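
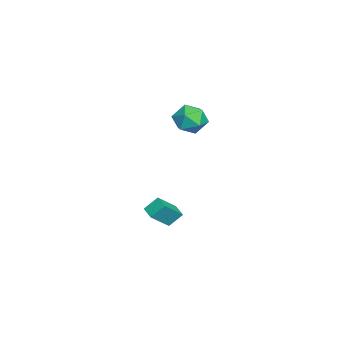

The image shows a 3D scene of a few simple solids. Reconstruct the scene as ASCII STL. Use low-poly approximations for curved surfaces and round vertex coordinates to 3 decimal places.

solid 
facet normal -0.510 0.528 -0.679
outer loop
vertex 1.678 -2.127 -4.035
vertex 2.396 -1.67 -4.219
vertex 1.937 -2.835 -4.78
endloop
endfacet
facet normal -0.824 -0.525 0.212
outer loop
vertex 2.764 -3.69 -3.681
vertex 1.678 -2.127 -4.035
vertex 1.937 -2.835 -4.78
endloop
endfacet
facet normal -0.511 0.528 -0.678
outer loop
vertex 1.937 -2.835 -4.78
vertex 2.396 -1.67 -4.219
vertex 2.654 -2.378 -4.965
endloop
endfacet
facet normal 0.244 -0.668 -0.703
outer loop
vertex 2.654 -2.378 -4.965
vertex 2.764 -3.69 -3.681
vertex 1.937 -2.835 -4.78
endloop
endfacet
facet normal -0.245 0.667 0.703
outer loop
vertex 1.678 -2.127 -4.035
vertex 3.223 -2.525 -3.12
vertex 2.396 -1.67 -4.219
endloop
endfacet
facet normal -0.824 -0.525 0.213
outer loop
vertex 2.506 -2.982 -2.935
vertex 1.678 -2.127 -4.035
vertex 2.764 -3.69 -3.681
endloop
endfacet
facet normal -0.244 0.668 0.703
outer loop
vertex 2.506 -2.982 -2.935
vertex 3.223 -2.525 -3.12
vertex 1.678 -2.127 -4.035
endloop
endfacet
facet normal 0.825 0.524 -0.213
outer loop
vertex 2.396 -1.67 -4.219
vertex 3.223 -2.525 -3.12
vertex 2.654 -2.378 -4.965
endloop
endfacet
facet normal 0.245 -0.668 -0.703
outer loop
vertex 3.482 -3.233 -3.865
vertex 2.764 -3.69 -3.681
vertex 2.654 -2.378 -4.965
endloop
endfacet
facet normal 0.824 0.525 -0.212
outer loop
vertex 2.654 -2.378 -4.965
vertex 3.223 -2.525 -3.12
vertex 3.482 -3.233 -3.865
endloop
endfacet
facet normal 0.510 -0.529 0.678
outer loop
vertex 3.482 -3.233 -3.865
vertex 2.506 -2.982 -2.935
vertex 2.764 -3.69 -3.681
endloop
endfacet
facet normal 0.511 -0.527 0.679
outer loop
vertex 3.223 -2.525 -3.12
vertex 2.506 -2.982 -2.935
vertex 3.482 -3.233 -3.865
endloop
endfacet
facet normal 0.228 0.056 0.972
outer loop
vertex 2.241 -0.688 3.626
vertex 1.84 -1.637 3.775
vertex 2.847 -1.529 3.533
endloop
endfacet
facet normal 0.690 0.433 0.579
outer loop
vertex 2.241 -0.688 3.626
vertex 2.847 -1.529 3.533
vertex 2.931 -0.749 2.849
endloop
endfacet
facet normal 0.321 0.923 0.213
outer loop
vertex 2.241 -0.688 3.626
vertex 2.931 -0.749 2.849
vertex 1.977 -0.375 2.669
endloop
endfacet
facet normal -0.369 0.849 0.379
outer loop
vertex 2.241 -0.688 3.626
vertex 1.977 -0.375 2.669
vertex 1.302 -0.924 3.241
endloop
endfacet
facet normal -0.427 0.313 0.848
outer loop
vertex 2.241 -0.688 3.626
vertex 1.302 -0.924 3.241
vertex 1.84 -1.637 3.775
endloop
endfacet
facet normal 0.994 -0.010 0.111
outer loop
vertex 2.931 -0.749 2.849
vertex 2.847 -1.529 3.533
vertex 2.958 -1.736 2.519
endloop
endfacet
facet normal 0.246 -0.619 0.746
outer loop
vertex 2.847 -1.529 3.533
vertex 1.84 -1.637 3.775
vertex 2.283 -2.285 3.091
endloop
endfacet
facet normal -0.813 -0.205 0.546
outer loop
vertex 1.84 -1.637 3.775
vertex 1.302 -0.924 3.241
vertex 1.329 -1.911 2.911
endloop
endfacet
facet normal -0.719 0.661 -0.214
outer loop
vertex 1.302 -0.924 3.241
vertex 1.977 -0.375 2.669
vertex 1.413 -1.131 2.227
endloop
endfacet
facet normal 0.397 0.781 -0.482
outer loop
vertex 1.977 -0.375 2.669
vertex 2.931 -0.749 2.849
vertex 2.42 -1.023 1.985
endloop
endfacet
facet normal 0.369 -0.849 -0.379
outer loop
vertex 2.019 -1.972 2.134
vertex 2.958 -1.736 2.519
vertex 2.283 -2.285 3.091
endloop
endfacet
facet normal -0.321 -0.923 -0.213
outer loop
vertex 2.019 -1.972 2.134
vertex 2.283 -2.285 3.091
vertex 1.329 -1.911 2.911
endloop
endfacet
facet normal -0.690 -0.433 -0.579
outer loop
vertex 2.019 -1.972 2.134
vertex 1.329 -1.911 2.911
vertex 1.413 -1.131 2.227
endloop
endfacet
facet normal -0.228 -0.056 -0.972
outer loop
vertex 2.019 -1.972 2.134
vertex 1.413 -1.131 2.227
vertex 2.42 -1.023 1.985
endloop
endfacet
facet normal 0.427 -0.313 -0.848
outer loop
vertex 2.019 -1.972 2.134
vertex 2.42 -1.023 1.985
vertex 2.958 -1.736 2.519
endloop
endfacet
facet normal 0.719 -0.661 0.214
outer loop
vertex 2.283 -2.285 3.091
vertex 2.958 -1.736 2.519
vertex 2.847 -1.529 3.533
endloop
endfacet
facet normal -0.397 -0.781 0.482
outer loop
vertex 1.329 -1.911 2.911
vertex 2.283 -2.285 3.091
vertex 1.84 -1.637 3.775
endloop
endfacet
facet normal -0.994 0.010 -0.111
outer loop
vertex 1.413 -1.131 2.227
vertex 1.329 -1.911 2.911
vertex 1.302 -0.924 3.241
endloop
endfacet
facet normal -0.246 0.619 -0.746
outer loop
vertex 2.42 -1.023 1.985
vertex 1.413 -1.131 2.227
vertex 1.977 -0.375 2.669
endloop
endfacet
facet normal 0.813 0.205 -0.546
outer loop
vertex 2.958 -1.736 2.519
vertex 2.42 -1.023 1.985
vertex 2.931 -0.749 2.849
endloop
endfacet

endsolid


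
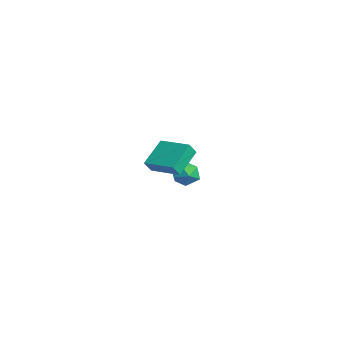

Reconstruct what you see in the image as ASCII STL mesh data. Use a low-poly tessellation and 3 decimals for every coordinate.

solid 
facet normal -0.866 -0.481 -0.133
outer loop
vertex 3.514 -4.301 1.098
vertex 2.671 -3.064 2.115
vertex 3.368 -3.856 0.437
endloop
endfacet
facet normal 0.465 -0.683 -0.563
outer loop
vertex 4.989 -2.956 0.685
vertex 3.514 -4.301 1.098
vertex 3.368 -3.856 0.437
endloop
endfacet
facet normal -0.867 -0.480 -0.133
outer loop
vertex 3.368 -3.856 0.437
vertex 2.671 -3.064 2.115
vertex 2.526 -2.619 1.454
endloop
endfacet
facet normal -0.180 0.549 -0.816
outer loop
vertex 2.526 -2.619 1.454
vertex 4.989 -2.956 0.685
vertex 3.368 -3.856 0.437
endloop
endfacet
facet normal 0.180 -0.549 0.816
outer loop
vertex 3.514 -4.301 1.098
vertex 4.292 -2.164 2.363
vertex 2.671 -3.064 2.115
endloop
endfacet
facet normal 0.466 -0.683 -0.562
outer loop
vertex 5.134 -3.401 1.346
vertex 3.514 -4.301 1.098
vertex 4.989 -2.956 0.685
endloop
endfacet
facet normal 0.180 -0.549 0.816
outer loop
vertex 5.134 -3.401 1.346
vertex 4.292 -2.164 2.363
vertex 3.514 -4.301 1.098
endloop
endfacet
facet normal -0.466 0.683 0.562
outer loop
vertex 2.671 -3.064 2.115
vertex 4.292 -2.164 2.363
vertex 2.526 -2.619 1.454
endloop
endfacet
facet normal -0.180 0.549 -0.816
outer loop
vertex 4.146 -1.719 1.702
vertex 4.989 -2.956 0.685
vertex 2.526 -2.619 1.454
endloop
endfacet
facet normal -0.466 0.683 0.563
outer loop
vertex 2.526 -2.619 1.454
vertex 4.292 -2.164 2.363
vertex 4.146 -1.719 1.702
endloop
endfacet
facet normal 0.867 0.481 0.134
outer loop
vertex 4.146 -1.719 1.702
vertex 5.134 -3.401 1.346
vertex 4.989 -2.956 0.685
endloop
endfacet
facet normal 0.867 0.481 0.132
outer loop
vertex 4.292 -2.164 2.363
vertex 5.134 -3.401 1.346
vertex 4.146 -1.719 1.702
endloop
endfacet
facet normal -0.040 0.192 0.981
outer loop
vertex -2.521 1.108 -2.853
vertex -3.392 0.83 -2.834
vertex -2.718 0.229 -2.689
endloop
endfacet
facet normal 0.622 0.007 0.783
outer loop
vertex -2.521 1.108 -2.853
vertex -2.718 0.229 -2.689
vertex -2.023 0.447 -3.243
endloop
endfacet
facet normal 0.839 0.465 0.283
outer loop
vertex -2.521 1.108 -2.853
vertex -2.023 0.447 -3.243
vertex -2.267 1.182 -3.729
endloop
endfacet
facet normal 0.312 0.935 0.169
outer loop
vertex -2.521 1.108 -2.853
vertex -2.267 1.182 -3.729
vertex -3.114 1.419 -3.476
endloop
endfacet
facet normal -0.231 0.765 0.602
outer loop
vertex -2.521 1.108 -2.853
vertex -3.114 1.419 -3.476
vertex -3.392 0.83 -2.834
endloop
endfacet
facet normal 0.591 -0.642 0.488
outer loop
vertex -2.023 0.447 -3.243
vertex -2.718 0.229 -2.689
vertex -2.586 -0.239 -3.464
endloop
endfacet
facet normal -0.479 -0.343 0.808
outer loop
vertex -2.718 0.229 -2.689
vertex -3.392 0.83 -2.834
vertex -3.433 -0.002 -3.211
endloop
endfacet
facet normal -0.788 0.584 0.195
outer loop
vertex -3.392 0.83 -2.834
vertex -3.114 1.419 -3.476
vertex -3.677 0.733 -3.697
endloop
endfacet
facet normal 0.090 0.859 -0.504
outer loop
vertex -3.114 1.419 -3.476
vertex -2.267 1.182 -3.729
vertex -2.982 0.951 -4.251
endloop
endfacet
facet normal 0.941 0.100 -0.322
outer loop
vertex -2.267 1.182 -3.729
vertex -2.023 0.447 -3.243
vertex -2.308 0.35 -4.106
endloop
endfacet
facet normal -0.312 -0.935 -0.169
outer loop
vertex -3.179 0.072 -4.087
vertex -2.586 -0.239 -3.464
vertex -3.433 -0.002 -3.211
endloop
endfacet
facet normal -0.839 -0.465 -0.283
outer loop
vertex -3.179 0.072 -4.087
vertex -3.433 -0.002 -3.211
vertex -3.677 0.733 -3.697
endloop
endfacet
facet normal -0.622 -0.007 -0.783
outer loop
vertex -3.179 0.072 -4.087
vertex -3.677 0.733 -3.697
vertex -2.982 0.951 -4.251
endloop
endfacet
facet normal 0.040 -0.192 -0.981
outer loop
vertex -3.179 0.072 -4.087
vertex -2.982 0.951 -4.251
vertex -2.308 0.35 -4.106
endloop
endfacet
facet normal 0.231 -0.765 -0.602
outer loop
vertex -3.179 0.072 -4.087
vertex -2.308 0.35 -4.106
vertex -2.586 -0.239 -3.464
endloop
endfacet
facet normal -0.090 -0.859 0.504
outer loop
vertex -3.433 -0.002 -3.211
vertex -2.586 -0.239 -3.464
vertex -2.718 0.229 -2.689
endloop
endfacet
facet normal -0.941 -0.100 0.322
outer loop
vertex -3.677 0.733 -3.697
vertex -3.433 -0.002 -3.211
vertex -3.392 0.83 -2.834
endloop
endfacet
facet normal -0.591 0.642 -0.488
outer loop
vertex -2.982 0.951 -4.251
vertex -3.677 0.733 -3.697
vertex -3.114 1.419 -3.476
endloop
endfacet
facet normal 0.479 0.343 -0.808
outer loop
vertex -2.308 0.35 -4.106
vertex -2.982 0.951 -4.251
vertex -2.267 1.182 -3.729
endloop
endfacet
facet normal 0.788 -0.584 -0.195
outer loop
vertex -2.586 -0.239 -3.464
vertex -2.308 0.35 -4.106
vertex -2.023 0.447 -3.243
endloop
endfacet

endsolid


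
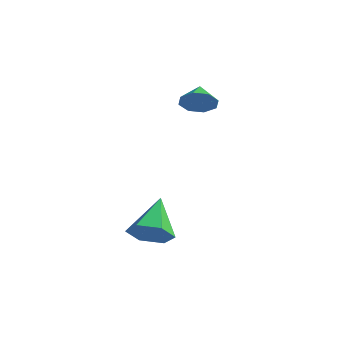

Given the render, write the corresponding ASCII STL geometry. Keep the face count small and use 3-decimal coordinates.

solid 
facet normal 0.543 -0.635 -0.549
outer loop
vertex 0.369 1.643 2.883
vertex -0.354 1.172 2.712
vertex 0.051 1.852 2.327
endloop
endfacet
facet normal 0.256 0.944 0.208
outer loop
vertex 0.369 1.643 2.883
vertex 0.051 1.852 2.327
vertex -0.986 1.908 3.348
endloop
endfacet
facet normal 0.544 -0.635 -0.548
outer loop
vertex 0.051 1.852 2.327
vertex -0.354 1.172 2.712
vertex -0.504 1.662 1.996
endloop
endfacet
facet normal -0.184 0.953 -0.239
outer loop
vertex 0.051 1.852 2.327
vertex -0.504 1.662 1.996
vertex -0.986 1.908 3.348
endloop
endfacet
facet normal 0.543 -0.635 -0.549
outer loop
vertex -0.504 1.662 1.996
vertex -0.354 1.172 2.712
vertex -0.972 1.185 2.085
endloop
endfacet
facet normal -0.698 0.618 -0.361
outer loop
vertex -0.504 1.662 1.996
vertex -0.972 1.185 2.085
vertex -0.986 1.908 3.348
endloop
endfacet
facet normal 0.544 -0.634 -0.550
outer loop
vertex -0.972 1.185 2.085
vertex -0.354 1.172 2.712
vertex -1.077 0.7 2.54
endloop
endfacet
facet normal -0.987 0.132 -0.087
outer loop
vertex -0.972 1.185 2.085
vertex -1.077 0.7 2.54
vertex -0.986 1.908 3.348
endloop
endfacet
facet normal 0.545 -0.635 -0.548
outer loop
vertex -1.077 0.7 2.54
vertex -0.354 1.172 2.712
vertex -0.76 0.492 3.096
endloop
endfacet
facet normal -0.881 -0.216 0.422
outer loop
vertex -1.077 0.7 2.54
vertex -0.76 0.492 3.096
vertex -0.986 1.908 3.348
endloop
endfacet
facet normal 0.544 -0.635 -0.549
outer loop
vertex -0.76 0.492 3.096
vertex -0.354 1.172 2.712
vertex -0.204 0.682 3.427
endloop
endfacet
facet normal -0.441 -0.225 0.869
outer loop
vertex -0.76 0.492 3.096
vertex -0.204 0.682 3.427
vertex -0.986 1.908 3.348
endloop
endfacet
facet normal 0.544 -0.634 -0.549
outer loop
vertex -0.204 0.682 3.427
vertex -0.354 1.172 2.712
vertex 0.263 1.159 3.339
endloop
endfacet
facet normal 0.074 0.111 0.991
outer loop
vertex -0.204 0.682 3.427
vertex 0.263 1.159 3.339
vertex -0.986 1.908 3.348
endloop
endfacet
facet normal 0.544 -0.636 -0.548
outer loop
vertex 0.263 1.159 3.339
vertex -0.354 1.172 2.712
vertex 0.369 1.643 2.883
endloop
endfacet
facet normal 0.362 0.596 0.717
outer loop
vertex 0.263 1.159 3.339
vertex 0.369 1.643 2.883
vertex -0.986 1.908 3.348
endloop
endfacet
facet normal 0.386 -0.657 -0.648
outer loop
vertex 2.823 -4.165 -2.142
vertex 2.024 -4.012 -2.773
vertex 2.868 -3.429 -2.861
endloop
endfacet
facet normal 0.701 0.476 0.531
outer loop
vertex 2.823 -4.165 -2.142
vertex 2.868 -3.429 -2.861
vertex 1.196 -2.608 -1.387
endloop
endfacet
facet normal 0.386 -0.657 -0.648
outer loop
vertex 2.868 -3.429 -2.861
vertex 2.024 -4.012 -2.773
vertex 2.069 -3.276 -3.492
endloop
endfacet
facet normal 0.311 0.935 -0.168
outer loop
vertex 2.868 -3.429 -2.861
vertex 2.069 -3.276 -3.492
vertex 1.196 -2.608 -1.387
endloop
endfacet
facet normal 0.386 -0.657 -0.648
outer loop
vertex 2.069 -3.276 -3.492
vertex 2.024 -4.012 -2.773
vertex 1.224 -3.859 -3.405
endloop
endfacet
facet normal -0.538 0.713 -0.449
outer loop
vertex 2.069 -3.276 -3.492
vertex 1.224 -3.859 -3.405
vertex 1.196 -2.608 -1.387
endloop
endfacet
facet normal 0.387 -0.656 -0.648
outer loop
vertex 1.224 -3.859 -3.405
vertex 2.024 -4.012 -2.773
vertex 1.179 -4.596 -2.686
endloop
endfacet
facet normal -0.999 0.030 -0.032
outer loop
vertex 1.224 -3.859 -3.405
vertex 1.179 -4.596 -2.686
vertex 1.196 -2.608 -1.387
endloop
endfacet
facet normal 0.387 -0.656 -0.648
outer loop
vertex 1.179 -4.596 -2.686
vertex 2.024 -4.012 -2.773
vertex 1.978 -4.749 -2.054
endloop
endfacet
facet normal -0.609 -0.430 0.666
outer loop
vertex 1.179 -4.596 -2.686
vertex 1.978 -4.749 -2.054
vertex 1.196 -2.608 -1.387
endloop
endfacet
facet normal 0.386 -0.656 -0.648
outer loop
vertex 1.978 -4.749 -2.054
vertex 2.024 -4.012 -2.773
vertex 2.823 -4.165 -2.142
endloop
endfacet
facet normal 0.242 -0.207 0.948
outer loop
vertex 1.978 -4.749 -2.054
vertex 2.823 -4.165 -2.142
vertex 1.196 -2.608 -1.387
endloop
endfacet

endsolid


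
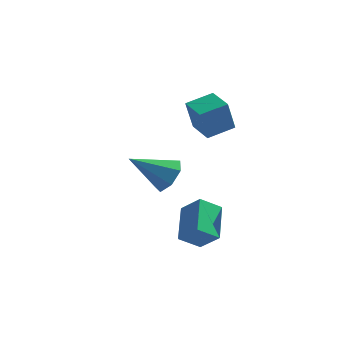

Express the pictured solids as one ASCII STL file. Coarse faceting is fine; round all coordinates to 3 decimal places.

solid 
facet normal -0.591 0.806 0.045
outer loop
vertex -1.881 0.781 3.815
vertex -0.843 1.523 4.152
vertex -1.603 1.068 2.327
endloop
endfacet
facet normal -0.786 -0.563 -0.255
outer loop
vertex -0.817 -0.003 2.268
vertex -1.881 0.781 3.815
vertex -1.603 1.068 2.327
endloop
endfacet
facet normal -0.591 0.805 0.045
outer loop
vertex -1.603 1.068 2.327
vertex -0.843 1.523 4.152
vertex -0.565 1.811 2.665
endloop
endfacet
facet normal 0.181 0.186 -0.966
outer loop
vertex -0.565 1.811 2.665
vertex -0.817 -0.003 2.268
vertex -1.603 1.068 2.327
endloop
endfacet
facet normal -0.181 -0.186 0.966
outer loop
vertex -1.881 0.781 3.815
vertex -0.057 0.452 4.093
vertex -0.843 1.523 4.152
endloop
endfacet
facet normal -0.786 -0.562 -0.256
outer loop
vertex -1.095 -0.291 3.755
vertex -1.881 0.781 3.815
vertex -0.817 -0.003 2.268
endloop
endfacet
facet normal -0.181 -0.187 0.966
outer loop
vertex -1.095 -0.291 3.755
vertex -0.057 0.452 4.093
vertex -1.881 0.781 3.815
endloop
endfacet
facet normal 0.786 0.563 0.256
outer loop
vertex -0.843 1.523 4.152
vertex -0.057 0.452 4.093
vertex -0.565 1.811 2.665
endloop
endfacet
facet normal 0.180 0.186 -0.966
outer loop
vertex 0.221 0.739 2.605
vertex -0.817 -0.003 2.268
vertex -0.565 1.811 2.665
endloop
endfacet
facet normal 0.786 0.562 0.255
outer loop
vertex -0.565 1.811 2.665
vertex -0.057 0.452 4.093
vertex 0.221 0.739 2.605
endloop
endfacet
facet normal 0.591 -0.806 -0.046
outer loop
vertex 0.221 0.739 2.605
vertex -1.095 -0.291 3.755
vertex -0.817 -0.003 2.268
endloop
endfacet
facet normal 0.591 -0.805 -0.045
outer loop
vertex -0.057 0.452 4.093
vertex -1.095 -0.291 3.755
vertex 0.221 0.739 2.605
endloop
endfacet
facet normal 0.774 0.262 -0.577
outer loop
vertex -2.276 1.805 -0.222
vertex -2.72 1.432 -0.987
vertex -2.768 2.327 -0.645
endloop
endfacet
facet normal -0.088 0.576 0.813
outer loop
vertex -2.276 1.805 -0.222
vertex -2.768 2.327 -0.645
vertex -4.32 0.888 0.207
endloop
endfacet
facet normal 0.773 0.262 -0.577
outer loop
vertex -2.768 2.327 -0.645
vertex -2.72 1.432 -0.987
vertex -3.224 2.175 -1.325
endloop
endfacet
facet normal -0.593 0.773 0.225
outer loop
vertex -2.768 2.327 -0.645
vertex -3.224 2.175 -1.325
vertex -4.32 0.888 0.207
endloop
endfacet
facet normal 0.774 0.262 -0.577
outer loop
vertex -3.224 2.175 -1.325
vertex -2.72 1.432 -0.987
vertex -3.3 1.463 -1.751
endloop
endfacet
facet normal -0.877 0.312 -0.365
outer loop
vertex -3.224 2.175 -1.325
vertex -3.3 1.463 -1.751
vertex -4.32 0.888 0.207
endloop
endfacet
facet normal 0.774 0.263 -0.577
outer loop
vertex -3.3 1.463 -1.751
vertex -2.72 1.432 -0.987
vertex -2.939 0.728 -1.602
endloop
endfacet
facet normal -0.725 -0.460 -0.513
outer loop
vertex -3.3 1.463 -1.751
vertex -2.939 0.728 -1.602
vertex -4.32 0.888 0.207
endloop
endfacet
facet normal 0.774 0.263 -0.576
outer loop
vertex -2.939 0.728 -1.602
vertex -2.72 1.432 -0.987
vertex -2.413 0.522 -0.99
endloop
endfacet
facet normal -0.252 -0.962 -0.107
outer loop
vertex -2.939 0.728 -1.602
vertex -2.413 0.522 -0.99
vertex -4.32 0.888 0.207
endloop
endfacet
facet normal 0.773 0.263 -0.578
outer loop
vertex -2.413 0.522 -0.99
vertex -2.72 1.432 -0.987
vertex -2.117 1.002 -0.376
endloop
endfacet
facet normal 0.187 -0.816 0.547
outer loop
vertex -2.413 0.522 -0.99
vertex -2.117 1.002 -0.376
vertex -4.32 0.888 0.207
endloop
endfacet
facet normal 0.773 0.264 -0.577
outer loop
vertex -2.117 1.002 -0.376
vertex -2.72 1.432 -0.987
vertex -2.276 1.805 -0.222
endloop
endfacet
facet normal 0.260 -0.132 0.957
outer loop
vertex -2.117 1.002 -0.376
vertex -2.276 1.805 -0.222
vertex -4.32 0.888 0.207
endloop
endfacet
facet normal -0.736 -0.367 0.569
outer loop
vertex -0.85 -1.656 -0.426
vertex -1.696 -1.295 -1.287
vertex -0.691 -3.267 -1.259
endloop
endfacet
facet normal 0.671 -0.287 0.684
outer loop
vertex 0.156 -2.845 -1.913
vertex -0.85 -1.656 -0.426
vertex -0.691 -3.267 -1.259
endloop
endfacet
facet normal -0.736 -0.367 0.569
outer loop
vertex -0.691 -3.267 -1.259
vertex -1.696 -1.295 -1.287
vertex -1.537 -2.905 -2.12
endloop
endfacet
facet normal 0.087 -0.885 -0.458
outer loop
vertex -1.537 -2.905 -2.12
vertex 0.156 -2.845 -1.913
vertex -0.691 -3.267 -1.259
endloop
endfacet
facet normal -0.088 0.885 0.457
outer loop
vertex -0.85 -1.656 -0.426
vertex -0.849 -0.873 -1.941
vertex -1.696 -1.295 -1.287
endloop
endfacet
facet normal 0.671 -0.287 0.684
outer loop
vertex -0.003 -1.235 -1.08
vertex -0.85 -1.656 -0.426
vertex 0.156 -2.845 -1.913
endloop
endfacet
facet normal -0.087 0.885 0.457
outer loop
vertex -0.003 -1.235 -1.08
vertex -0.849 -0.873 -1.941
vertex -0.85 -1.656 -0.426
endloop
endfacet
facet normal -0.671 0.287 -0.684
outer loop
vertex -1.696 -1.295 -1.287
vertex -0.849 -0.873 -1.941
vertex -1.537 -2.905 -2.12
endloop
endfacet
facet normal 0.087 -0.885 -0.457
outer loop
vertex -0.69 -2.484 -2.774
vertex 0.156 -2.845 -1.913
vertex -1.537 -2.905 -2.12
endloop
endfacet
facet normal -0.671 0.287 -0.684
outer loop
vertex -1.537 -2.905 -2.12
vertex -0.849 -0.873 -1.941
vertex -0.69 -2.484 -2.774
endloop
endfacet
facet normal 0.736 0.367 -0.569
outer loop
vertex -0.69 -2.484 -2.774
vertex -0.003 -1.235 -1.08
vertex 0.156 -2.845 -1.913
endloop
endfacet
facet normal 0.736 0.367 -0.569
outer loop
vertex -0.849 -0.873 -1.941
vertex -0.003 -1.235 -1.08
vertex -0.69 -2.484 -2.774
endloop
endfacet

endsolid


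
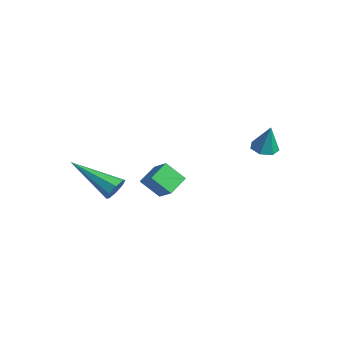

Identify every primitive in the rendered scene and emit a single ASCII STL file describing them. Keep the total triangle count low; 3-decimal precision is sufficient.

solid 
facet normal -0.241 -0.067 -0.968
outer loop
vertex 0.817 1.367 2.866
vertex 0.314 1.342 2.993
vertex 0.602 1.763 2.892
endloop
endfacet
facet normal 0.873 0.465 0.146
outer loop
vertex 0.817 1.367 2.866
vertex 0.602 1.763 2.892
vertex 0.586 1.418 4.087
endloop
endfacet
facet normal -0.241 -0.067 -0.968
outer loop
vertex 0.602 1.763 2.892
vertex 0.314 1.342 2.993
vertex 0.17 1.842 2.994
endloop
endfacet
facet normal 0.235 0.933 0.273
outer loop
vertex 0.602 1.763 2.892
vertex 0.17 1.842 2.994
vertex 0.586 1.418 4.087
endloop
endfacet
facet normal -0.240 -0.067 -0.968
outer loop
vertex 0.17 1.842 2.994
vertex 0.314 1.342 2.993
vertex -0.154 1.544 3.095
endloop
endfacet
facet normal -0.512 0.717 0.473
outer loop
vertex 0.17 1.842 2.994
vertex -0.154 1.544 3.095
vertex 0.586 1.418 4.087
endloop
endfacet
facet normal -0.241 -0.069 -0.968
outer loop
vertex -0.154 1.544 3.095
vertex 0.314 1.342 2.993
vertex -0.126 1.095 3.12
endloop
endfacet
facet normal -0.802 -0.017 0.596
outer loop
vertex -0.154 1.544 3.095
vertex -0.126 1.095 3.12
vertex 0.586 1.418 4.087
endloop
endfacet
facet normal -0.242 -0.066 -0.968
outer loop
vertex -0.126 1.095 3.12
vertex 0.314 1.342 2.993
vertex 0.234 0.831 3.048
endloop
endfacet
facet normal -0.420 -0.722 0.550
outer loop
vertex -0.126 1.095 3.12
vertex 0.234 0.831 3.048
vertex 0.586 1.418 4.087
endloop
endfacet
facet normal -0.241 -0.066 -0.968
outer loop
vertex 0.234 0.831 3.048
vertex 0.314 1.342 2.993
vertex 0.654 0.953 2.935
endloop
endfacet
facet normal 0.349 -0.862 0.368
outer loop
vertex 0.234 0.831 3.048
vertex 0.654 0.953 2.935
vertex 0.586 1.418 4.087
endloop
endfacet
facet normal -0.241 -0.066 -0.968
outer loop
vertex 0.654 0.953 2.935
vertex 0.314 1.342 2.993
vertex 0.817 1.367 2.866
endloop
endfacet
facet normal 0.924 -0.332 0.189
outer loop
vertex 0.654 0.953 2.935
vertex 0.817 1.367 2.866
vertex 0.586 1.418 4.087
endloop
endfacet
facet normal 0.735 0.508 -0.449
outer loop
vertex -2.175 -3.123 1.0
vertex -2.514 -2.964 0.625
vertex -2.358 -2.774 1.095
endloop
endfacet
facet normal 0.319 -0.090 0.944
outer loop
vertex -2.175 -3.123 1.0
vertex -2.358 -2.774 1.095
vertex -4.006 -3.996 1.535
endloop
endfacet
facet normal 0.734 0.509 -0.449
outer loop
vertex -2.358 -2.774 1.095
vertex -2.514 -2.964 0.625
vertex -2.633 -2.536 0.915
endloop
endfacet
facet normal -0.136 0.493 0.859
outer loop
vertex -2.358 -2.774 1.095
vertex -2.633 -2.536 0.915
vertex -4.006 -3.996 1.535
endloop
endfacet
facet normal 0.735 0.509 -0.449
outer loop
vertex -2.633 -2.536 0.915
vertex -2.514 -2.964 0.625
vertex -2.838 -2.549 0.565
endloop
endfacet
facet normal -0.613 0.717 0.332
outer loop
vertex -2.633 -2.536 0.915
vertex -2.838 -2.549 0.565
vertex -4.006 -3.996 1.535
endloop
endfacet
facet normal 0.735 0.509 -0.447
outer loop
vertex -2.838 -2.549 0.565
vertex -2.514 -2.964 0.625
vertex -2.853 -2.804 0.25
endloop
endfacet
facet normal -0.830 0.452 -0.326
outer loop
vertex -2.838 -2.549 0.565
vertex -2.853 -2.804 0.25
vertex -4.006 -3.996 1.535
endloop
endfacet
facet normal 0.735 0.509 -0.447
outer loop
vertex -2.853 -2.804 0.25
vertex -2.514 -2.964 0.625
vertex -2.669 -3.153 0.155
endloop
endfacet
facet normal -0.663 -0.150 -0.734
outer loop
vertex -2.853 -2.804 0.25
vertex -2.669 -3.153 0.155
vertex -4.006 -3.996 1.535
endloop
endfacet
facet normal 0.735 0.509 -0.447
outer loop
vertex -2.669 -3.153 0.155
vertex -2.514 -2.964 0.625
vertex -2.394 -3.391 0.336
endloop
endfacet
facet normal -0.207 -0.733 -0.648
outer loop
vertex -2.669 -3.153 0.155
vertex -2.394 -3.391 0.336
vertex -4.006 -3.996 1.535
endloop
endfacet
facet normal 0.736 0.509 -0.446
outer loop
vertex -2.394 -3.391 0.336
vertex -2.514 -2.964 0.625
vertex -2.19 -3.379 0.686
endloop
endfacet
facet normal 0.267 -0.956 -0.123
outer loop
vertex -2.394 -3.391 0.336
vertex -2.19 -3.379 0.686
vertex -4.006 -3.996 1.535
endloop
endfacet
facet normal 0.735 0.508 -0.449
outer loop
vertex -2.19 -3.379 0.686
vertex -2.514 -2.964 0.625
vertex -2.175 -3.123 1.0
endloop
endfacet
facet normal 0.486 -0.689 0.538
outer loop
vertex -2.19 -3.379 0.686
vertex -2.175 -3.123 1.0
vertex -4.006 -3.996 1.535
endloop
endfacet
facet normal -0.808 -0.073 -0.585
outer loop
vertex -3.617 -1.476 0.063
vertex -3.96 -0.71 0.442
vertex -3.156 -0.92 -0.643
endloop
endfacet
facet normal 0.373 -0.832 -0.412
outer loop
vertex -2.38 -0.85 -0.082
vertex -3.617 -1.476 0.063
vertex -3.156 -0.92 -0.643
endloop
endfacet
facet normal -0.808 -0.073 -0.585
outer loop
vertex -3.156 -0.92 -0.643
vertex -3.96 -0.71 0.442
vertex -3.499 -0.154 -0.264
endloop
endfacet
facet normal 0.456 0.550 -0.699
outer loop
vertex -3.499 -0.154 -0.264
vertex -2.38 -0.85 -0.082
vertex -3.156 -0.92 -0.643
endloop
endfacet
facet normal -0.456 -0.550 0.699
outer loop
vertex -3.617 -1.476 0.063
vertex -3.184 -0.64 1.003
vertex -3.96 -0.71 0.442
endloop
endfacet
facet normal 0.373 -0.832 -0.412
outer loop
vertex -2.841 -1.406 0.624
vertex -3.617 -1.476 0.063
vertex -2.38 -0.85 -0.082
endloop
endfacet
facet normal -0.456 -0.550 0.699
outer loop
vertex -2.841 -1.406 0.624
vertex -3.184 -0.64 1.003
vertex -3.617 -1.476 0.063
endloop
endfacet
facet normal -0.373 0.832 0.412
outer loop
vertex -3.96 -0.71 0.442
vertex -3.184 -0.64 1.003
vertex -3.499 -0.154 -0.264
endloop
endfacet
facet normal 0.456 0.550 -0.699
outer loop
vertex -2.723 -0.084 0.297
vertex -2.38 -0.85 -0.082
vertex -3.499 -0.154 -0.264
endloop
endfacet
facet normal -0.373 0.832 0.412
outer loop
vertex -3.499 -0.154 -0.264
vertex -3.184 -0.64 1.003
vertex -2.723 -0.084 0.297
endloop
endfacet
facet normal 0.808 0.073 0.585
outer loop
vertex -2.723 -0.084 0.297
vertex -2.841 -1.406 0.624
vertex -2.38 -0.85 -0.082
endloop
endfacet
facet normal 0.808 0.073 0.585
outer loop
vertex -3.184 -0.64 1.003
vertex -2.841 -1.406 0.624
vertex -2.723 -0.084 0.297
endloop
endfacet

endsolid


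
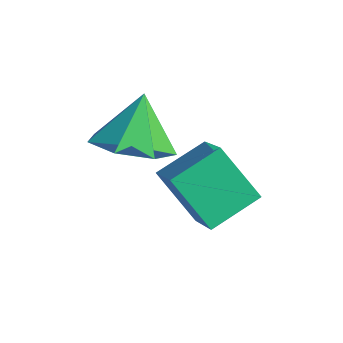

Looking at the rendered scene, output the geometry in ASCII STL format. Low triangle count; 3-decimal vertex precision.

solid 
facet normal -0.705 -0.128 0.698
outer loop
vertex 2.509 -3.573 -0.343
vertex 2.729 -2.29 0.115
vertex 1.424 -3.031 -1.34
endloop
endfacet
facet normal -0.159 -0.930 -0.332
outer loop
vertex 2.531 -2.83 -2.435
vertex 2.509 -3.573 -0.343
vertex 1.424 -3.031 -1.34
endloop
endfacet
facet normal -0.705 -0.128 0.698
outer loop
vertex 1.424 -3.031 -1.34
vertex 2.729 -2.29 0.115
vertex 1.644 -1.748 -0.882
endloop
endfacet
facet normal -0.691 0.345 -0.635
outer loop
vertex 1.644 -1.748 -0.882
vertex 2.531 -2.83 -2.435
vertex 1.424 -3.031 -1.34
endloop
endfacet
facet normal 0.691 -0.345 0.635
outer loop
vertex 2.509 -3.573 -0.343
vertex 3.836 -2.089 -0.98
vertex 2.729 -2.29 0.115
endloop
endfacet
facet normal -0.159 -0.930 -0.332
outer loop
vertex 3.616 -3.372 -1.438
vertex 2.509 -3.573 -0.343
vertex 2.531 -2.83 -2.435
endloop
endfacet
facet normal 0.691 -0.345 0.635
outer loop
vertex 3.616 -3.372 -1.438
vertex 3.836 -2.089 -0.98
vertex 2.509 -3.573 -0.343
endloop
endfacet
facet normal 0.159 0.930 0.332
outer loop
vertex 2.729 -2.29 0.115
vertex 3.836 -2.089 -0.98
vertex 1.644 -1.748 -0.882
endloop
endfacet
facet normal -0.691 0.345 -0.635
outer loop
vertex 2.751 -1.547 -1.977
vertex 2.531 -2.83 -2.435
vertex 1.644 -1.748 -0.882
endloop
endfacet
facet normal 0.159 0.930 0.332
outer loop
vertex 1.644 -1.748 -0.882
vertex 3.836 -2.089 -0.98
vertex 2.751 -1.547 -1.977
endloop
endfacet
facet normal 0.705 0.128 -0.698
outer loop
vertex 2.751 -1.547 -1.977
vertex 3.616 -3.372 -1.438
vertex 2.531 -2.83 -2.435
endloop
endfacet
facet normal 0.705 0.128 -0.698
outer loop
vertex 3.836 -2.089 -0.98
vertex 3.616 -3.372 -1.438
vertex 2.751 -1.547 -1.977
endloop
endfacet
facet normal 0.249 -0.487 -0.837
outer loop
vertex 2.067 -3.618 0.12
vertex 1.117 -3.469 -0.249
vertex 1.948 -2.868 -0.352
endloop
endfacet
facet normal 0.670 0.469 0.576
outer loop
vertex 2.067 -3.618 0.12
vertex 1.948 -2.868 -0.352
vertex 0.763 -2.771 0.949
endloop
endfacet
facet normal 0.249 -0.487 -0.837
outer loop
vertex 1.948 -2.868 -0.352
vertex 1.117 -3.469 -0.249
vertex 1.203 -2.571 -0.746
endloop
endfacet
facet normal 0.279 0.943 0.184
outer loop
vertex 1.948 -2.868 -0.352
vertex 1.203 -2.571 -0.746
vertex 0.763 -2.771 0.949
endloop
endfacet
facet normal 0.248 -0.487 -0.837
outer loop
vertex 1.203 -2.571 -0.746
vertex 1.117 -3.469 -0.249
vertex 0.394 -2.949 -0.766
endloop
endfacet
facet normal -0.423 0.906 -0.003
outer loop
vertex 1.203 -2.571 -0.746
vertex 0.394 -2.949 -0.766
vertex 0.763 -2.771 0.949
endloop
endfacet
facet normal 0.248 -0.488 -0.837
outer loop
vertex 0.394 -2.949 -0.766
vertex 1.117 -3.469 -0.249
vertex 0.129 -3.719 -0.396
endloop
endfacet
facet normal -0.909 0.387 0.155
outer loop
vertex 0.394 -2.949 -0.766
vertex 0.129 -3.719 -0.396
vertex 0.763 -2.771 0.949
endloop
endfacet
facet normal 0.248 -0.488 -0.837
outer loop
vertex 0.129 -3.719 -0.396
vertex 1.117 -3.469 -0.249
vertex 0.609 -4.3 0.085
endloop
endfacet
facet normal -0.811 -0.223 0.540
outer loop
vertex 0.129 -3.719 -0.396
vertex 0.609 -4.3 0.085
vertex 0.763 -2.771 0.949
endloop
endfacet
facet normal 0.248 -0.488 -0.837
outer loop
vertex 0.609 -4.3 0.085
vertex 1.117 -3.469 -0.249
vertex 1.471 -4.255 0.314
endloop
endfacet
facet normal -0.204 -0.466 0.861
outer loop
vertex 0.609 -4.3 0.085
vertex 1.471 -4.255 0.314
vertex 0.763 -2.771 0.949
endloop
endfacet
facet normal 0.249 -0.488 -0.837
outer loop
vertex 1.471 -4.255 0.314
vertex 1.117 -3.469 -0.249
vertex 2.067 -3.618 0.12
endloop
endfacet
facet normal 0.454 -0.158 0.877
outer loop
vertex 1.471 -4.255 0.314
vertex 2.067 -3.618 0.12
vertex 0.763 -2.771 0.949
endloop
endfacet

endsolid


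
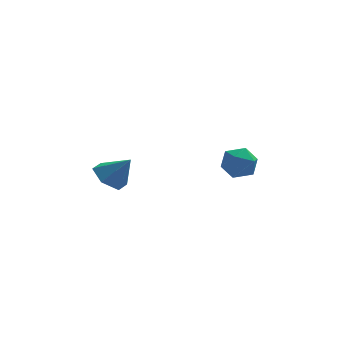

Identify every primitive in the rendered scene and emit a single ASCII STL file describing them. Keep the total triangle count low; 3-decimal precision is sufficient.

solid 
facet normal -0.274 0.027 0.961
outer loop
vertex 1.81 2.426 -0.514
vertex 2.153 1.407 -0.388
vertex 2.834 2.232 -0.217
endloop
endfacet
facet normal -0.084 0.675 0.733
outer loop
vertex 1.81 2.426 -0.514
vertex 2.834 2.232 -0.217
vertex 2.619 3.0 -0.95
endloop
endfacet
facet normal -0.503 0.845 0.181
outer loop
vertex 1.81 2.426 -0.514
vertex 2.619 3.0 -0.95
vertex 1.806 2.65 -1.574
endloop
endfacet
facet normal -0.951 0.302 0.067
outer loop
vertex 1.81 2.426 -0.514
vertex 1.806 2.65 -1.574
vertex 1.518 1.665 -1.227
endloop
endfacet
facet normal -0.810 -0.205 0.550
outer loop
vertex 1.81 2.426 -0.514
vertex 1.518 1.665 -1.227
vertex 2.153 1.407 -0.388
endloop
endfacet
facet normal 0.588 0.639 0.497
outer loop
vertex 2.619 3.0 -0.95
vertex 2.834 2.232 -0.217
vertex 3.462 2.335 -1.093
endloop
endfacet
facet normal 0.281 -0.412 0.867
outer loop
vertex 2.834 2.232 -0.217
vertex 2.153 1.407 -0.388
vertex 3.174 1.35 -0.746
endloop
endfacet
facet normal -0.585 -0.785 0.202
outer loop
vertex 2.153 1.407 -0.388
vertex 1.518 1.665 -1.227
vertex 2.361 1.0 -1.37
endloop
endfacet
facet normal -0.814 0.034 -0.580
outer loop
vertex 1.518 1.665 -1.227
vertex 1.806 2.65 -1.574
vertex 2.146 1.768 -2.103
endloop
endfacet
facet normal -0.088 0.913 -0.397
outer loop
vertex 1.806 2.65 -1.574
vertex 2.619 3.0 -0.95
vertex 2.827 2.593 -1.932
endloop
endfacet
facet normal 0.951 -0.302 -0.067
outer loop
vertex 3.17 1.574 -1.806
vertex 3.462 2.335 -1.093
vertex 3.174 1.35 -0.746
endloop
endfacet
facet normal 0.503 -0.845 -0.181
outer loop
vertex 3.17 1.574 -1.806
vertex 3.174 1.35 -0.746
vertex 2.361 1.0 -1.37
endloop
endfacet
facet normal 0.084 -0.675 -0.733
outer loop
vertex 3.17 1.574 -1.806
vertex 2.361 1.0 -1.37
vertex 2.146 1.768 -2.103
endloop
endfacet
facet normal 0.274 -0.027 -0.961
outer loop
vertex 3.17 1.574 -1.806
vertex 2.146 1.768 -2.103
vertex 2.827 2.593 -1.932
endloop
endfacet
facet normal 0.810 0.205 -0.550
outer loop
vertex 3.17 1.574 -1.806
vertex 2.827 2.593 -1.932
vertex 3.462 2.335 -1.093
endloop
endfacet
facet normal 0.814 -0.034 0.580
outer loop
vertex 3.174 1.35 -0.746
vertex 3.462 2.335 -1.093
vertex 2.834 2.232 -0.217
endloop
endfacet
facet normal 0.088 -0.913 0.397
outer loop
vertex 2.361 1.0 -1.37
vertex 3.174 1.35 -0.746
vertex 2.153 1.407 -0.388
endloop
endfacet
facet normal -0.588 -0.639 -0.497
outer loop
vertex 2.146 1.768 -2.103
vertex 2.361 1.0 -1.37
vertex 1.518 1.665 -1.227
endloop
endfacet
facet normal -0.281 0.412 -0.867
outer loop
vertex 2.827 2.593 -1.932
vertex 2.146 1.768 -2.103
vertex 1.806 2.65 -1.574
endloop
endfacet
facet normal 0.585 0.785 -0.202
outer loop
vertex 3.462 2.335 -1.093
vertex 2.827 2.593 -1.932
vertex 2.619 3.0 -0.95
endloop
endfacet
facet normal -0.611 0.181 -0.771
outer loop
vertex -3.269 1.018 -1.994
vertex -4.132 0.895 -1.339
vertex -3.68 1.879 -1.466
endloop
endfacet
facet normal 0.905 0.426 0.010
outer loop
vertex -3.269 1.018 -1.994
vertex -3.68 1.879 -1.466
vertex -3.088 0.585 -0.021
endloop
endfacet
facet normal -0.611 0.181 -0.771
outer loop
vertex -3.68 1.879 -1.466
vertex -4.132 0.895 -1.339
vertex -4.543 1.755 -0.811
endloop
endfacet
facet normal 0.314 0.768 0.559
outer loop
vertex -3.68 1.879 -1.466
vertex -4.543 1.755 -0.811
vertex -3.088 0.585 -0.021
endloop
endfacet
facet normal -0.610 0.182 -0.771
outer loop
vertex -4.543 1.755 -0.811
vertex -4.132 0.895 -1.339
vertex -4.995 0.772 -0.685
endloop
endfacet
facet normal -0.296 0.254 0.921
outer loop
vertex -4.543 1.755 -0.811
vertex -4.995 0.772 -0.685
vertex -3.088 0.585 -0.021
endloop
endfacet
facet normal -0.610 0.182 -0.771
outer loop
vertex -4.995 0.772 -0.685
vertex -4.132 0.895 -1.339
vertex -4.584 -0.089 -1.213
endloop
endfacet
facet normal -0.315 -0.601 0.735
outer loop
vertex -4.995 0.772 -0.685
vertex -4.584 -0.089 -1.213
vertex -3.088 0.585 -0.021
endloop
endfacet
facet normal -0.610 0.182 -0.771
outer loop
vertex -4.584 -0.089 -1.213
vertex -4.132 0.895 -1.339
vertex -3.721 0.034 -1.867
endloop
endfacet
facet normal 0.276 -0.943 0.187
outer loop
vertex -4.584 -0.089 -1.213
vertex -3.721 0.034 -1.867
vertex -3.088 0.585 -0.021
endloop
endfacet
facet normal -0.611 0.181 -0.771
outer loop
vertex -3.721 0.034 -1.867
vertex -4.132 0.895 -1.339
vertex -3.269 1.018 -1.994
endloop
endfacet
facet normal 0.886 -0.430 -0.176
outer loop
vertex -3.721 0.034 -1.867
vertex -3.269 1.018 -1.994
vertex -3.088 0.585 -0.021
endloop
endfacet

endsolid


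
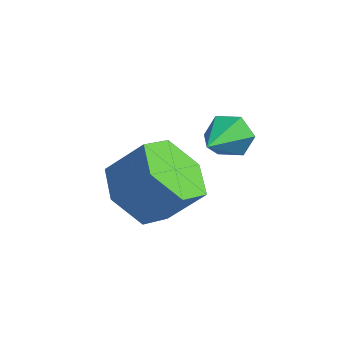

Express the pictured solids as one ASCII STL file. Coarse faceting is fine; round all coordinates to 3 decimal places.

solid 
facet normal -0.592 -0.342 -0.730
outer loop
vertex -1.421 1.04 -3.396
vertex -2.175 1.781 -3.131
vertex -1.408 2.023 -3.867
endloop
endfacet
facet normal 0.805 -0.265 -0.531
outer loop
vertex -1.421 1.04 -3.396
vertex -1.408 2.023 -3.867
vertex -0.591 1.518 -2.375
endloop
endfacet
facet normal 0.805 -0.264 -0.531
outer loop
vertex -0.591 1.518 -2.375
vertex -1.408 2.023 -3.867
vertex -0.578 2.501 -2.845
endloop
endfacet
facet normal 0.593 0.341 0.730
outer loop
vertex -0.591 1.518 -2.375
vertex -0.578 2.501 -2.845
vertex -1.345 2.259 -2.109
endloop
endfacet
facet normal -0.593 -0.341 -0.730
outer loop
vertex -1.408 2.023 -3.867
vertex -2.175 1.781 -3.131
vertex -2.162 2.764 -3.601
endloop
endfacet
facet normal 0.413 0.649 -0.639
outer loop
vertex -1.408 2.023 -3.867
vertex -2.162 2.764 -3.601
vertex -0.578 2.501 -2.845
endloop
endfacet
facet normal 0.413 0.649 -0.639
outer loop
vertex -0.578 2.501 -2.845
vertex -2.162 2.764 -3.601
vertex -1.332 3.242 -2.579
endloop
endfacet
facet normal 0.593 0.341 0.730
outer loop
vertex -0.578 2.501 -2.845
vertex -1.332 3.242 -2.579
vertex -1.345 2.259 -2.109
endloop
endfacet
facet normal -0.593 -0.341 -0.730
outer loop
vertex -2.162 2.764 -3.601
vertex -2.175 1.781 -3.131
vertex -2.929 2.522 -2.865
endloop
endfacet
facet normal -0.392 0.913 -0.109
outer loop
vertex -2.162 2.764 -3.601
vertex -2.929 2.522 -2.865
vertex -1.332 3.242 -2.579
endloop
endfacet
facet normal -0.392 0.913 -0.109
outer loop
vertex -1.332 3.242 -2.579
vertex -2.929 2.522 -2.865
vertex -2.099 3.0 -1.844
endloop
endfacet
facet normal 0.592 0.341 0.730
outer loop
vertex -1.332 3.242 -2.579
vertex -2.099 3.0 -1.844
vertex -1.345 2.259 -2.109
endloop
endfacet
facet normal -0.593 -0.341 -0.730
outer loop
vertex -2.929 2.522 -2.865
vertex -2.175 1.781 -3.131
vertex -2.942 1.539 -2.395
endloop
endfacet
facet normal -0.805 0.264 0.531
outer loop
vertex -2.929 2.522 -2.865
vertex -2.942 1.539 -2.395
vertex -2.099 3.0 -1.844
endloop
endfacet
facet normal -0.805 0.265 0.530
outer loop
vertex -2.099 3.0 -1.844
vertex -2.942 1.539 -2.395
vertex -2.112 2.017 -1.373
endloop
endfacet
facet normal 0.592 0.342 0.730
outer loop
vertex -2.099 3.0 -1.844
vertex -2.112 2.017 -1.373
vertex -1.345 2.259 -2.109
endloop
endfacet
facet normal -0.593 -0.341 -0.730
outer loop
vertex -2.942 1.539 -2.395
vertex -2.175 1.781 -3.131
vertex -2.188 0.798 -2.661
endloop
endfacet
facet normal -0.413 -0.649 0.639
outer loop
vertex -2.942 1.539 -2.395
vertex -2.188 0.798 -2.661
vertex -2.112 2.017 -1.373
endloop
endfacet
facet normal -0.413 -0.649 0.639
outer loop
vertex -2.112 2.017 -1.373
vertex -2.188 0.798 -2.661
vertex -1.358 1.276 -1.639
endloop
endfacet
facet normal 0.593 0.341 0.730
outer loop
vertex -2.112 2.017 -1.373
vertex -1.358 1.276 -1.639
vertex -1.345 2.259 -2.109
endloop
endfacet
facet normal -0.592 -0.341 -0.730
outer loop
vertex -2.188 0.798 -2.661
vertex -2.175 1.781 -3.131
vertex -1.421 1.04 -3.396
endloop
endfacet
facet normal 0.392 -0.913 0.109
outer loop
vertex -2.188 0.798 -2.661
vertex -1.421 1.04 -3.396
vertex -1.358 1.276 -1.639
endloop
endfacet
facet normal 0.392 -0.913 0.109
outer loop
vertex -1.358 1.276 -1.639
vertex -1.421 1.04 -3.396
vertex -0.591 1.518 -2.375
endloop
endfacet
facet normal 0.593 0.341 0.730
outer loop
vertex -1.358 1.276 -1.639
vertex -0.591 1.518 -2.375
vertex -1.345 2.259 -2.109
endloop
endfacet
facet normal -0.180 0.905 -0.386
outer loop
vertex -0.889 4.538 -2.862
vertex -1.389 4.637 -2.397
vertex -0.741 4.827 -2.253
endloop
endfacet
facet normal 0.960 -0.256 -0.112
outer loop
vertex -0.889 4.538 -2.862
vertex -0.741 4.827 -2.253
vertex -1.111 3.243 -1.803
endloop
endfacet
facet normal -0.180 0.905 -0.386
outer loop
vertex -0.741 4.827 -2.253
vertex -1.389 4.637 -2.397
vertex -1.241 4.926 -1.788
endloop
endfacet
facet normal 0.685 0.046 0.727
outer loop
vertex -0.741 4.827 -2.253
vertex -1.241 4.926 -1.788
vertex -1.111 3.243 -1.803
endloop
endfacet
facet normal -0.181 0.905 -0.385
outer loop
vertex -1.241 4.926 -1.788
vertex -1.389 4.637 -2.397
vertex -1.889 4.735 -1.932
endloop
endfacet
facet normal -0.210 -0.025 0.977
outer loop
vertex -1.241 4.926 -1.788
vertex -1.889 4.735 -1.932
vertex -1.111 3.243 -1.803
endloop
endfacet
facet normal -0.181 0.905 -0.386
outer loop
vertex -1.889 4.735 -1.932
vertex -1.389 4.637 -2.397
vertex -2.036 4.446 -2.541
endloop
endfacet
facet normal -0.830 -0.399 0.390
outer loop
vertex -1.889 4.735 -1.932
vertex -2.036 4.446 -2.541
vertex -1.111 3.243 -1.803
endloop
endfacet
facet normal -0.181 0.905 -0.385
outer loop
vertex -2.036 4.446 -2.541
vertex -1.389 4.637 -2.397
vertex -1.537 4.348 -3.006
endloop
endfacet
facet normal -0.555 -0.701 -0.448
outer loop
vertex -2.036 4.446 -2.541
vertex -1.537 4.348 -3.006
vertex -1.111 3.243 -1.803
endloop
endfacet
facet normal -0.180 0.905 -0.386
outer loop
vertex -1.537 4.348 -3.006
vertex -1.389 4.637 -2.397
vertex -0.889 4.538 -2.862
endloop
endfacet
facet normal 0.340 -0.630 -0.699
outer loop
vertex -1.537 4.348 -3.006
vertex -0.889 4.538 -2.862
vertex -1.111 3.243 -1.803
endloop
endfacet

endsolid


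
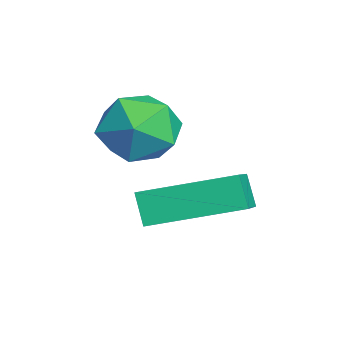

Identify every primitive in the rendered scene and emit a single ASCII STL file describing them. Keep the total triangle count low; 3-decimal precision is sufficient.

solid 
facet normal -0.503 -0.149 0.851
outer loop
vertex 2.621 -1.963 2.565
vertex 2.886 -0.043 3.058
vertex 1.306 -1.598 1.851
endloop
endfacet
facet normal -0.132 -0.960 -0.247
outer loop
vertex 1.714 -1.477 1.162
vertex 2.621 -1.963 2.565
vertex 1.306 -1.598 1.851
endloop
endfacet
facet normal -0.503 -0.149 0.851
outer loop
vertex 1.306 -1.598 1.851
vertex 2.886 -0.043 3.058
vertex 1.571 0.322 2.344
endloop
endfacet
facet normal -0.854 0.237 -0.464
outer loop
vertex 1.571 0.322 2.344
vertex 1.714 -1.477 1.162
vertex 1.306 -1.598 1.851
endloop
endfacet
facet normal 0.854 -0.237 0.464
outer loop
vertex 2.621 -1.963 2.565
vertex 3.294 0.078 2.369
vertex 2.886 -0.043 3.058
endloop
endfacet
facet normal -0.132 -0.960 -0.247
outer loop
vertex 3.029 -1.842 1.876
vertex 2.621 -1.963 2.565
vertex 1.714 -1.477 1.162
endloop
endfacet
facet normal 0.854 -0.237 0.464
outer loop
vertex 3.029 -1.842 1.876
vertex 3.294 0.078 2.369
vertex 2.621 -1.963 2.565
endloop
endfacet
facet normal 0.132 0.960 0.247
outer loop
vertex 2.886 -0.043 3.058
vertex 3.294 0.078 2.369
vertex 1.571 0.322 2.344
endloop
endfacet
facet normal -0.854 0.237 -0.464
outer loop
vertex 1.979 0.443 1.655
vertex 1.714 -1.477 1.162
vertex 1.571 0.322 2.344
endloop
endfacet
facet normal 0.132 0.960 0.247
outer loop
vertex 1.571 0.322 2.344
vertex 3.294 0.078 2.369
vertex 1.979 0.443 1.655
endloop
endfacet
facet normal 0.503 0.149 -0.851
outer loop
vertex 1.979 0.443 1.655
vertex 3.029 -1.842 1.876
vertex 1.714 -1.477 1.162
endloop
endfacet
facet normal 0.503 0.149 -0.851
outer loop
vertex 3.294 0.078 2.369
vertex 3.029 -1.842 1.876
vertex 1.979 0.443 1.655
endloop
endfacet
facet normal -0.626 -0.335 0.705
outer loop
vertex 0.22 -1.434 3.95
vertex 0.23 -2.312 3.542
vertex 0.878 -2.087 4.224
endloop
endfacet
facet normal -0.212 0.189 0.959
outer loop
vertex 0.22 -1.434 3.95
vertex 0.878 -2.087 4.224
vertex 1.137 -1.164 4.099
endloop
endfacet
facet normal -0.317 0.769 0.556
outer loop
vertex 0.22 -1.434 3.95
vertex 1.137 -1.164 4.099
vertex 0.647 -0.817 3.34
endloop
endfacet
facet normal -0.796 0.603 0.053
outer loop
vertex 0.22 -1.434 3.95
vertex 0.647 -0.817 3.34
vertex 0.087 -1.526 2.996
endloop
endfacet
facet normal -0.986 -0.079 0.145
outer loop
vertex 0.22 -1.434 3.95
vertex 0.087 -1.526 2.996
vertex 0.23 -2.312 3.542
endloop
endfacet
facet normal 0.469 -0.012 0.883
outer loop
vertex 1.137 -1.164 4.099
vertex 0.878 -2.087 4.224
vertex 1.713 -1.874 3.784
endloop
endfacet
facet normal -0.200 -0.858 0.473
outer loop
vertex 0.878 -2.087 4.224
vertex 0.23 -2.312 3.542
vertex 1.153 -2.583 3.44
endloop
endfacet
facet normal -0.784 -0.444 -0.434
outer loop
vertex 0.23 -2.312 3.542
vertex 0.087 -1.526 2.996
vertex 0.663 -2.236 2.681
endloop
endfacet
facet normal -0.475 0.659 -0.583
outer loop
vertex 0.087 -1.526 2.996
vertex 0.647 -0.817 3.34
vertex 0.922 -1.313 2.556
endloop
endfacet
facet normal 0.298 0.926 0.231
outer loop
vertex 0.647 -0.817 3.34
vertex 1.137 -1.164 4.099
vertex 1.57 -1.088 3.238
endloop
endfacet
facet normal 0.796 -0.603 -0.053
outer loop
vertex 1.58 -1.966 2.83
vertex 1.713 -1.874 3.784
vertex 1.153 -2.583 3.44
endloop
endfacet
facet normal 0.317 -0.769 -0.556
outer loop
vertex 1.58 -1.966 2.83
vertex 1.153 -2.583 3.44
vertex 0.663 -2.236 2.681
endloop
endfacet
facet normal 0.212 -0.189 -0.959
outer loop
vertex 1.58 -1.966 2.83
vertex 0.663 -2.236 2.681
vertex 0.922 -1.313 2.556
endloop
endfacet
facet normal 0.626 0.335 -0.705
outer loop
vertex 1.58 -1.966 2.83
vertex 0.922 -1.313 2.556
vertex 1.57 -1.088 3.238
endloop
endfacet
facet normal 0.986 0.079 -0.145
outer loop
vertex 1.58 -1.966 2.83
vertex 1.57 -1.088 3.238
vertex 1.713 -1.874 3.784
endloop
endfacet
facet normal 0.475 -0.659 0.583
outer loop
vertex 1.153 -2.583 3.44
vertex 1.713 -1.874 3.784
vertex 0.878 -2.087 4.224
endloop
endfacet
facet normal -0.298 -0.926 -0.231
outer loop
vertex 0.663 -2.236 2.681
vertex 1.153 -2.583 3.44
vertex 0.23 -2.312 3.542
endloop
endfacet
facet normal -0.469 0.012 -0.883
outer loop
vertex 0.922 -1.313 2.556
vertex 0.663 -2.236 2.681
vertex 0.087 -1.526 2.996
endloop
endfacet
facet normal 0.200 0.858 -0.473
outer loop
vertex 1.57 -1.088 3.238
vertex 0.922 -1.313 2.556
vertex 0.647 -0.817 3.34
endloop
endfacet
facet normal 0.784 0.444 0.434
outer loop
vertex 1.713 -1.874 3.784
vertex 1.57 -1.088 3.238
vertex 1.137 -1.164 4.099
endloop
endfacet

endsolid


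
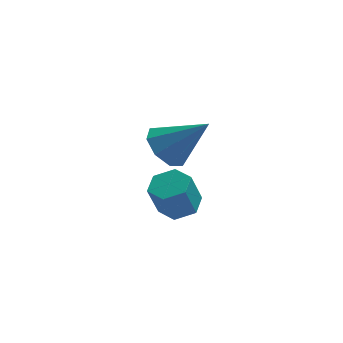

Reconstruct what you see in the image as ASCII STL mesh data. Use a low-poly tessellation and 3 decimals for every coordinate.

solid 
facet normal -0.708 0.181 -0.682
outer loop
vertex 0.576 0.019 2.316
vertex 0.009 0.481 3.027
vertex 0.724 0.784 2.365
endloop
endfacet
facet normal 0.909 -0.151 -0.388
outer loop
vertex 0.576 0.019 2.316
vertex 0.724 0.784 2.365
vertex 1.511 0.099 4.473
endloop
endfacet
facet normal -0.708 0.180 -0.683
outer loop
vertex 0.724 0.784 2.365
vertex 0.009 0.481 3.027
vertex 0.453 1.372 2.801
endloop
endfacet
facet normal 0.849 0.505 -0.153
outer loop
vertex 0.724 0.784 2.365
vertex 0.453 1.372 2.801
vertex 1.511 0.099 4.473
endloop
endfacet
facet normal -0.709 0.180 -0.682
outer loop
vertex 0.453 1.372 2.801
vertex 0.009 0.481 3.027
vertex -0.078 1.438 3.37
endloop
endfacet
facet normal 0.461 0.822 0.334
outer loop
vertex 0.453 1.372 2.801
vertex -0.078 1.438 3.37
vertex 1.511 0.099 4.473
endloop
endfacet
facet normal -0.708 0.180 -0.683
outer loop
vertex -0.078 1.438 3.37
vertex 0.009 0.481 3.027
vertex -0.558 0.943 3.737
endloop
endfacet
facet normal -0.030 0.614 0.789
outer loop
vertex -0.078 1.438 3.37
vertex -0.558 0.943 3.737
vertex 1.511 0.099 4.473
endloop
endfacet
facet normal -0.708 0.180 -0.683
outer loop
vertex -0.558 0.943 3.737
vertex 0.009 0.481 3.027
vertex -0.706 0.178 3.689
endloop
endfacet
facet normal -0.333 0.005 0.943
outer loop
vertex -0.558 0.943 3.737
vertex -0.706 0.178 3.689
vertex 1.511 0.099 4.473
endloop
endfacet
facet normal -0.708 0.181 -0.682
outer loop
vertex -0.706 0.178 3.689
vertex 0.009 0.481 3.027
vertex -0.435 -0.409 3.252
endloop
endfacet
facet normal -0.273 -0.652 0.707
outer loop
vertex -0.706 0.178 3.689
vertex -0.435 -0.409 3.252
vertex 1.511 0.099 4.473
endloop
endfacet
facet normal -0.708 0.181 -0.682
outer loop
vertex -0.435 -0.409 3.252
vertex 0.009 0.481 3.027
vertex 0.096 -0.475 2.683
endloop
endfacet
facet normal 0.115 -0.969 0.220
outer loop
vertex -0.435 -0.409 3.252
vertex 0.096 -0.475 2.683
vertex 1.511 0.099 4.473
endloop
endfacet
facet normal -0.708 0.181 -0.682
outer loop
vertex 0.096 -0.475 2.683
vertex 0.009 0.481 3.027
vertex 0.576 0.019 2.316
endloop
endfacet
facet normal 0.605 -0.761 -0.234
outer loop
vertex 0.096 -0.475 2.683
vertex 0.576 0.019 2.316
vertex 1.511 0.099 4.473
endloop
endfacet
facet normal 0.282 0.215 -0.935
outer loop
vertex 1.432 2.271 -1.114
vertex 0.605 2.153 -1.391
vertex 0.872 2.949 -1.127
endloop
endfacet
facet normal 0.717 0.599 0.355
outer loop
vertex 1.432 2.271 -1.114
vertex 0.872 2.949 -1.127
vertex 1.002 1.944 0.307
endloop
endfacet
facet normal 0.718 0.599 0.355
outer loop
vertex 1.002 1.944 0.307
vertex 0.872 2.949 -1.127
vertex 0.442 2.623 0.294
endloop
endfacet
facet normal -0.282 -0.214 0.935
outer loop
vertex 1.002 1.944 0.307
vertex 0.442 2.623 0.294
vertex 0.175 1.827 0.031
endloop
endfacet
facet normal 0.283 0.215 -0.935
outer loop
vertex 0.872 2.949 -1.127
vertex 0.605 2.153 -1.391
vertex 0.045 2.832 -1.404
endloop
endfacet
facet normal -0.192 0.968 0.164
outer loop
vertex 0.872 2.949 -1.127
vertex 0.045 2.832 -1.404
vertex 0.442 2.623 0.294
endloop
endfacet
facet normal -0.193 0.967 0.164
outer loop
vertex 0.442 2.623 0.294
vertex 0.045 2.832 -1.404
vertex -0.385 2.505 0.017
endloop
endfacet
facet normal -0.283 -0.214 0.935
outer loop
vertex 0.442 2.623 0.294
vertex -0.385 2.505 0.017
vertex 0.175 1.827 0.031
endloop
endfacet
facet normal 0.282 0.214 -0.935
outer loop
vertex 0.045 2.832 -1.404
vertex 0.605 2.153 -1.391
vertex -0.222 2.036 -1.667
endloop
endfacet
facet normal -0.910 0.368 -0.191
outer loop
vertex 0.045 2.832 -1.404
vertex -0.222 2.036 -1.667
vertex -0.385 2.505 0.017
endloop
endfacet
facet normal -0.910 0.368 -0.191
outer loop
vertex -0.385 2.505 0.017
vertex -0.222 2.036 -1.667
vertex -0.652 1.709 -0.246
endloop
endfacet
facet normal -0.283 -0.214 0.935
outer loop
vertex -0.385 2.505 0.017
vertex -0.652 1.709 -0.246
vertex 0.175 1.827 0.031
endloop
endfacet
facet normal 0.282 0.214 -0.935
outer loop
vertex -0.222 2.036 -1.667
vertex 0.605 2.153 -1.391
vertex 0.338 1.357 -1.654
endloop
endfacet
facet normal -0.718 -0.599 -0.355
outer loop
vertex -0.222 2.036 -1.667
vertex 0.338 1.357 -1.654
vertex -0.652 1.709 -0.246
endloop
endfacet
facet normal -0.718 -0.599 -0.355
outer loop
vertex -0.652 1.709 -0.246
vertex 0.338 1.357 -1.654
vertex -0.092 1.031 -0.233
endloop
endfacet
facet normal -0.282 -0.215 0.935
outer loop
vertex -0.652 1.709 -0.246
vertex -0.092 1.031 -0.233
vertex 0.175 1.827 0.031
endloop
endfacet
facet normal 0.283 0.214 -0.935
outer loop
vertex 0.338 1.357 -1.654
vertex 0.605 2.153 -1.391
vertex 1.165 1.475 -1.377
endloop
endfacet
facet normal 0.193 -0.967 -0.164
outer loop
vertex 0.338 1.357 -1.654
vertex 1.165 1.475 -1.377
vertex -0.092 1.031 -0.233
endloop
endfacet
facet normal 0.192 -0.968 -0.165
outer loop
vertex -0.092 1.031 -0.233
vertex 1.165 1.475 -1.377
vertex 0.735 1.148 0.044
endloop
endfacet
facet normal -0.283 -0.215 0.935
outer loop
vertex -0.092 1.031 -0.233
vertex 0.735 1.148 0.044
vertex 0.175 1.827 0.031
endloop
endfacet
facet normal 0.283 0.214 -0.935
outer loop
vertex 1.165 1.475 -1.377
vertex 0.605 2.153 -1.391
vertex 1.432 2.271 -1.114
endloop
endfacet
facet normal 0.910 -0.368 0.191
outer loop
vertex 1.165 1.475 -1.377
vertex 1.432 2.271 -1.114
vertex 0.735 1.148 0.044
endloop
endfacet
facet normal 0.910 -0.368 0.191
outer loop
vertex 0.735 1.148 0.044
vertex 1.432 2.271 -1.114
vertex 1.002 1.944 0.307
endloop
endfacet
facet normal -0.282 -0.214 0.935
outer loop
vertex 0.735 1.148 0.044
vertex 1.002 1.944 0.307
vertex 0.175 1.827 0.031
endloop
endfacet

endsolid


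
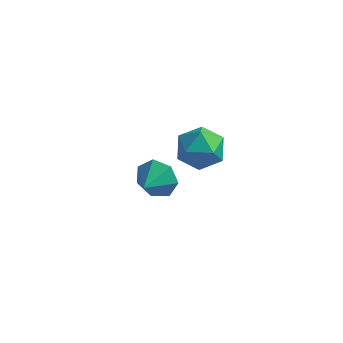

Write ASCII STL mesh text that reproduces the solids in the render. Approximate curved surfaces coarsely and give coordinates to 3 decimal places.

solid 
facet normal 0.128 0.914 -0.384
outer loop
vertex 2.244 4.573 -1.165
vertex 1.796 4.361 -1.818
vertex 1.545 4.693 -1.112
endloop
endfacet
facet normal 0.034 -0.233 0.972
outer loop
vertex 2.244 4.573 -1.165
vertex 1.545 4.693 -1.112
vertex 1.664 3.419 -1.422
endloop
endfacet
facet normal 0.128 0.914 -0.384
outer loop
vertex 1.545 4.693 -1.112
vertex 1.796 4.361 -1.818
vertex 1.035 4.563 -1.591
endloop
endfacet
facet normal -0.632 -0.238 0.737
outer loop
vertex 1.545 4.693 -1.112
vertex 1.035 4.563 -1.591
vertex 1.664 3.419 -1.422
endloop
endfacet
facet normal 0.128 0.914 -0.384
outer loop
vertex 1.035 4.563 -1.591
vertex 1.796 4.361 -1.818
vertex 1.098 4.281 -2.241
endloop
endfacet
facet normal -0.877 -0.465 0.117
outer loop
vertex 1.035 4.563 -1.591
vertex 1.098 4.281 -2.241
vertex 1.664 3.419 -1.422
endloop
endfacet
facet normal 0.128 0.914 -0.384
outer loop
vertex 1.098 4.281 -2.241
vertex 1.796 4.361 -1.818
vertex 1.687 4.059 -2.573
endloop
endfacet
facet normal -0.519 -0.743 -0.423
outer loop
vertex 1.098 4.281 -2.241
vertex 1.687 4.059 -2.573
vertex 1.664 3.419 -1.422
endloop
endfacet
facet normal 0.129 0.914 -0.384
outer loop
vertex 1.687 4.059 -2.573
vertex 1.796 4.361 -1.818
vertex 2.358 4.064 -2.336
endloop
endfacet
facet normal 0.174 -0.862 -0.476
outer loop
vertex 1.687 4.059 -2.573
vertex 2.358 4.064 -2.336
vertex 1.664 3.419 -1.422
endloop
endfacet
facet normal 0.129 0.914 -0.385
outer loop
vertex 2.358 4.064 -2.336
vertex 1.796 4.361 -1.818
vertex 2.606 4.293 -1.709
endloop
endfacet
facet normal 0.680 -0.733 -0.001
outer loop
vertex 2.358 4.064 -2.336
vertex 2.606 4.293 -1.709
vertex 1.664 3.419 -1.422
endloop
endfacet
facet normal 0.129 0.914 -0.385
outer loop
vertex 2.606 4.293 -1.709
vertex 1.796 4.361 -1.818
vertex 2.244 4.573 -1.165
endloop
endfacet
facet normal 0.617 -0.453 0.644
outer loop
vertex 2.606 4.293 -1.709
vertex 2.244 4.573 -1.165
vertex 1.664 3.419 -1.422
endloop
endfacet
facet normal -0.978 0.037 -0.207
outer loop
vertex 3.227 3.421 1.741
vertex 3.183 2.519 1.786
vertex 3.045 3.016 2.529
endloop
endfacet
facet normal -0.769 0.623 0.143
outer loop
vertex 3.227 3.421 1.741
vertex 3.045 3.016 2.529
vertex 3.612 3.721 2.503
endloop
endfacet
facet normal -0.255 0.937 -0.240
outer loop
vertex 3.227 3.421 1.741
vertex 3.612 3.721 2.503
vertex 4.1 3.659 1.744
endloop
endfacet
facet normal -0.146 0.544 -0.826
outer loop
vertex 3.227 3.421 1.741
vertex 4.1 3.659 1.744
vertex 3.835 2.916 1.301
endloop
endfacet
facet normal -0.592 -0.011 -0.806
outer loop
vertex 3.227 3.421 1.741
vertex 3.835 2.916 1.301
vertex 3.183 2.519 1.786
endloop
endfacet
facet normal -0.487 0.420 0.766
outer loop
vertex 3.612 3.721 2.503
vertex 3.045 3.016 2.529
vertex 3.805 3.004 3.019
endloop
endfacet
facet normal -0.825 -0.528 0.200
outer loop
vertex 3.045 3.016 2.529
vertex 3.183 2.519 1.786
vertex 3.54 2.261 2.576
endloop
endfacet
facet normal -0.202 -0.607 -0.768
outer loop
vertex 3.183 2.519 1.786
vertex 3.835 2.916 1.301
vertex 4.028 2.199 1.817
endloop
endfacet
facet normal 0.522 0.292 -0.802
outer loop
vertex 3.835 2.916 1.301
vertex 4.1 3.659 1.744
vertex 4.595 2.904 1.791
endloop
endfacet
facet normal 0.346 0.927 0.147
outer loop
vertex 4.1 3.659 1.744
vertex 3.612 3.721 2.503
vertex 4.457 3.401 2.534
endloop
endfacet
facet normal 0.146 -0.544 0.826
outer loop
vertex 4.413 2.499 2.579
vertex 3.805 3.004 3.019
vertex 3.54 2.261 2.576
endloop
endfacet
facet normal 0.255 -0.937 0.240
outer loop
vertex 4.413 2.499 2.579
vertex 3.54 2.261 2.576
vertex 4.028 2.199 1.817
endloop
endfacet
facet normal 0.769 -0.623 -0.143
outer loop
vertex 4.413 2.499 2.579
vertex 4.028 2.199 1.817
vertex 4.595 2.904 1.791
endloop
endfacet
facet normal 0.978 -0.037 0.207
outer loop
vertex 4.413 2.499 2.579
vertex 4.595 2.904 1.791
vertex 4.457 3.401 2.534
endloop
endfacet
facet normal 0.592 0.011 0.806
outer loop
vertex 4.413 2.499 2.579
vertex 4.457 3.401 2.534
vertex 3.805 3.004 3.019
endloop
endfacet
facet normal -0.522 -0.292 0.802
outer loop
vertex 3.54 2.261 2.576
vertex 3.805 3.004 3.019
vertex 3.045 3.016 2.529
endloop
endfacet
facet normal -0.346 -0.927 -0.147
outer loop
vertex 4.028 2.199 1.817
vertex 3.54 2.261 2.576
vertex 3.183 2.519 1.786
endloop
endfacet
facet normal 0.487 -0.420 -0.766
outer loop
vertex 4.595 2.904 1.791
vertex 4.028 2.199 1.817
vertex 3.835 2.916 1.301
endloop
endfacet
facet normal 0.825 0.528 -0.200
outer loop
vertex 4.457 3.401 2.534
vertex 4.595 2.904 1.791
vertex 4.1 3.659 1.744
endloop
endfacet
facet normal 0.202 0.607 0.768
outer loop
vertex 3.805 3.004 3.019
vertex 4.457 3.401 2.534
vertex 3.612 3.721 2.503
endloop
endfacet

endsolid


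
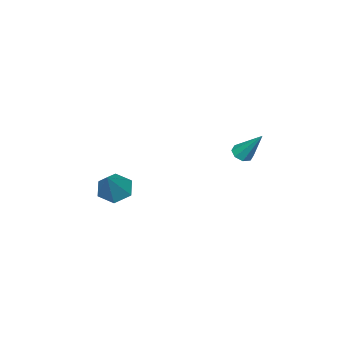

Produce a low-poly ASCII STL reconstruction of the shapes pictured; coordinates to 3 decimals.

solid 
facet normal -0.630 -0.252 -0.735
outer loop
vertex 1.925 -3.402 -3.667
vertex 1.324 -2.936 -3.312
vertex 1.844 -2.593 -3.875
endloop
endfacet
facet normal 0.951 0.016 -0.309
outer loop
vertex 1.925 -3.402 -3.667
vertex 1.844 -2.593 -3.875
vertex 2.456 -2.484 -1.988
endloop
endfacet
facet normal -0.630 -0.252 -0.735
outer loop
vertex 1.844 -2.593 -3.875
vertex 1.324 -2.936 -3.312
vertex 1.242 -2.127 -3.519
endloop
endfacet
facet normal 0.515 0.830 -0.215
outer loop
vertex 1.844 -2.593 -3.875
vertex 1.242 -2.127 -3.519
vertex 2.456 -2.484 -1.988
endloop
endfacet
facet normal -0.630 -0.252 -0.735
outer loop
vertex 1.242 -2.127 -3.519
vertex 1.324 -2.936 -3.312
vertex 0.722 -2.47 -2.956
endloop
endfacet
facet normal -0.199 0.908 0.369
outer loop
vertex 1.242 -2.127 -3.519
vertex 0.722 -2.47 -2.956
vertex 2.456 -2.484 -1.988
endloop
endfacet
facet normal -0.629 -0.251 -0.736
outer loop
vertex 0.722 -2.47 -2.956
vertex 1.324 -2.936 -3.312
vertex 0.803 -3.28 -2.749
endloop
endfacet
facet normal -0.479 0.172 0.861
outer loop
vertex 0.722 -2.47 -2.956
vertex 0.803 -3.28 -2.749
vertex 2.456 -2.484 -1.988
endloop
endfacet
facet normal -0.629 -0.252 -0.736
outer loop
vertex 0.803 -3.28 -2.749
vertex 1.324 -2.936 -3.312
vertex 1.405 -3.746 -3.104
endloop
endfacet
facet normal -0.044 -0.641 0.766
outer loop
vertex 0.803 -3.28 -2.749
vertex 1.405 -3.746 -3.104
vertex 2.456 -2.484 -1.988
endloop
endfacet
facet normal -0.629 -0.252 -0.735
outer loop
vertex 1.405 -3.746 -3.104
vertex 1.324 -2.936 -3.312
vertex 1.925 -3.402 -3.667
endloop
endfacet
facet normal 0.671 -0.719 0.181
outer loop
vertex 1.405 -3.746 -3.104
vertex 1.925 -3.402 -3.667
vertex 2.456 -2.484 -1.988
endloop
endfacet
facet normal -0.101 -0.604 -0.791
outer loop
vertex -0.172 2.182 -0.477
vertex -0.689 2.228 -0.446
vertex -0.311 2.487 -0.692
endloop
endfacet
facet normal 0.925 0.372 -0.070
outer loop
vertex -0.172 2.182 -0.477
vertex -0.311 2.487 -0.692
vertex -0.511 3.292 0.946
endloop
endfacet
facet normal -0.101 -0.604 -0.791
outer loop
vertex -0.311 2.487 -0.692
vertex -0.689 2.228 -0.446
vertex -0.672 2.64 -0.763
endloop
endfacet
facet normal 0.423 0.833 -0.357
outer loop
vertex -0.311 2.487 -0.692
vertex -0.672 2.64 -0.763
vertex -0.511 3.292 0.946
endloop
endfacet
facet normal -0.102 -0.604 -0.790
outer loop
vertex -0.672 2.64 -0.763
vertex -0.689 2.228 -0.446
vertex -1.043 2.552 -0.648
endloop
endfacet
facet normal -0.310 0.898 -0.313
outer loop
vertex -0.672 2.64 -0.763
vertex -1.043 2.552 -0.648
vertex -0.511 3.292 0.946
endloop
endfacet
facet normal -0.104 -0.605 -0.789
outer loop
vertex -1.043 2.552 -0.648
vertex -0.689 2.228 -0.446
vertex -1.206 2.275 -0.414
endloop
endfacet
facet normal -0.847 0.530 0.037
outer loop
vertex -1.043 2.552 -0.648
vertex -1.206 2.275 -0.414
vertex -0.511 3.292 0.946
endloop
endfacet
facet normal -0.104 -0.604 -0.790
outer loop
vertex -1.206 2.275 -0.414
vertex -0.689 2.228 -0.446
vertex -1.067 1.97 -0.199
endloop
endfacet
facet normal -0.872 -0.055 0.486
outer loop
vertex -1.206 2.275 -0.414
vertex -1.067 1.97 -0.199
vertex -0.511 3.292 0.946
endloop
endfacet
facet normal -0.103 -0.605 -0.790
outer loop
vertex -1.067 1.97 -0.199
vertex -0.689 2.228 -0.446
vertex -0.707 1.817 -0.129
endloop
endfacet
facet normal -0.369 -0.515 0.774
outer loop
vertex -1.067 1.97 -0.199
vertex -0.707 1.817 -0.129
vertex -0.511 3.292 0.946
endloop
endfacet
facet normal -0.099 -0.605 -0.790
outer loop
vertex -0.707 1.817 -0.129
vertex -0.689 2.228 -0.446
vertex -0.336 1.905 -0.243
endloop
endfacet
facet normal 0.362 -0.580 0.730
outer loop
vertex -0.707 1.817 -0.129
vertex -0.336 1.905 -0.243
vertex -0.511 3.292 0.946
endloop
endfacet
facet normal -0.101 -0.606 -0.789
outer loop
vertex -0.336 1.905 -0.243
vertex -0.689 2.228 -0.446
vertex -0.172 2.182 -0.477
endloop
endfacet
facet normal 0.900 -0.212 0.380
outer loop
vertex -0.336 1.905 -0.243
vertex -0.172 2.182 -0.477
vertex -0.511 3.292 0.946
endloop
endfacet

endsolid


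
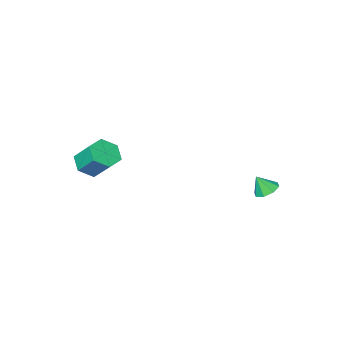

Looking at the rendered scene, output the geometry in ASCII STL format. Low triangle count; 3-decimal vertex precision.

solid 
facet normal 0.163 -0.670 -0.724
outer loop
vertex 4.643 -3.474 0.613
vertex 3.851 -3.044 0.037
vertex 4.852 -2.681 -0.074
endloop
endfacet
facet normal 0.967 -0.037 0.251
outer loop
vertex 4.643 -3.474 0.613
vertex 4.852 -2.681 -0.074
vertex 4.341 -2.227 1.96
endloop
endfacet
facet normal 0.967 -0.037 0.251
outer loop
vertex 4.341 -2.227 1.96
vertex 4.852 -2.681 -0.074
vertex 4.55 -1.434 1.272
endloop
endfacet
facet normal -0.162 0.671 0.724
outer loop
vertex 4.341 -2.227 1.96
vertex 4.55 -1.434 1.272
vertex 3.549 -1.796 1.383
endloop
endfacet
facet normal 0.163 -0.671 -0.724
outer loop
vertex 4.852 -2.681 -0.074
vertex 3.851 -3.044 0.037
vertex 4.06 -2.251 -0.651
endloop
endfacet
facet normal 0.652 0.623 -0.431
outer loop
vertex 4.852 -2.681 -0.074
vertex 4.06 -2.251 -0.651
vertex 4.55 -1.434 1.272
endloop
endfacet
facet normal 0.652 0.624 -0.431
outer loop
vertex 4.55 -1.434 1.272
vertex 4.06 -2.251 -0.651
vertex 3.758 -1.004 0.696
endloop
endfacet
facet normal -0.162 0.671 0.724
outer loop
vertex 4.55 -1.434 1.272
vertex 3.758 -1.004 0.696
vertex 3.549 -1.796 1.383
endloop
endfacet
facet normal 0.162 -0.671 -0.724
outer loop
vertex 4.06 -2.251 -0.651
vertex 3.851 -3.044 0.037
vertex 3.059 -2.613 -0.54
endloop
endfacet
facet normal -0.314 0.660 -0.682
outer loop
vertex 4.06 -2.251 -0.651
vertex 3.059 -2.613 -0.54
vertex 3.758 -1.004 0.696
endloop
endfacet
facet normal -0.314 0.660 -0.682
outer loop
vertex 3.758 -1.004 0.696
vertex 3.059 -2.613 -0.54
vertex 2.757 -1.366 0.807
endloop
endfacet
facet normal -0.162 0.671 0.724
outer loop
vertex 3.758 -1.004 0.696
vertex 2.757 -1.366 0.807
vertex 3.549 -1.796 1.383
endloop
endfacet
facet normal 0.162 -0.671 -0.724
outer loop
vertex 3.059 -2.613 -0.54
vertex 3.851 -3.044 0.037
vertex 2.85 -3.406 0.148
endloop
endfacet
facet normal -0.967 0.037 -0.251
outer loop
vertex 3.059 -2.613 -0.54
vertex 2.85 -3.406 0.148
vertex 2.757 -1.366 0.807
endloop
endfacet
facet normal -0.967 0.037 -0.251
outer loop
vertex 2.757 -1.366 0.807
vertex 2.85 -3.406 0.148
vertex 2.548 -2.159 1.494
endloop
endfacet
facet normal -0.163 0.670 0.724
outer loop
vertex 2.757 -1.366 0.807
vertex 2.548 -2.159 1.494
vertex 3.549 -1.796 1.383
endloop
endfacet
facet normal 0.162 -0.671 -0.724
outer loop
vertex 2.85 -3.406 0.148
vertex 3.851 -3.044 0.037
vertex 3.642 -3.836 0.724
endloop
endfacet
facet normal -0.652 -0.623 0.431
outer loop
vertex 2.85 -3.406 0.148
vertex 3.642 -3.836 0.724
vertex 2.548 -2.159 1.494
endloop
endfacet
facet normal -0.652 -0.623 0.431
outer loop
vertex 2.548 -2.159 1.494
vertex 3.642 -3.836 0.724
vertex 3.34 -2.589 2.071
endloop
endfacet
facet normal -0.163 0.671 0.724
outer loop
vertex 2.548 -2.159 1.494
vertex 3.34 -2.589 2.071
vertex 3.549 -1.796 1.383
endloop
endfacet
facet normal 0.162 -0.671 -0.724
outer loop
vertex 3.642 -3.836 0.724
vertex 3.851 -3.044 0.037
vertex 4.643 -3.474 0.613
endloop
endfacet
facet normal 0.314 -0.660 0.682
outer loop
vertex 3.642 -3.836 0.724
vertex 4.643 -3.474 0.613
vertex 3.34 -2.589 2.071
endloop
endfacet
facet normal 0.314 -0.660 0.682
outer loop
vertex 3.34 -2.589 2.071
vertex 4.643 -3.474 0.613
vertex 4.341 -2.227 1.96
endloop
endfacet
facet normal -0.162 0.671 0.724
outer loop
vertex 3.34 -2.589 2.071
vertex 4.341 -2.227 1.96
vertex 3.549 -1.796 1.383
endloop
endfacet
facet normal -0.407 0.305 -0.861
outer loop
vertex -3.259 3.99 -1.512
vertex -3.858 3.436 -1.425
vertex -3.753 4.217 -1.198
endloop
endfacet
facet normal 0.609 0.587 0.533
outer loop
vertex -3.259 3.99 -1.512
vertex -3.753 4.217 -1.198
vertex -3.362 3.064 -0.375
endloop
endfacet
facet normal -0.407 0.305 -0.861
outer loop
vertex -3.753 4.217 -1.198
vertex -3.858 3.436 -1.425
vertex -4.308 3.987 -1.017
endloop
endfacet
facet normal 0.022 0.586 0.810
outer loop
vertex -3.753 4.217 -1.198
vertex -4.308 3.987 -1.017
vertex -3.362 3.064 -0.375
endloop
endfacet
facet normal -0.407 0.305 -0.861
outer loop
vertex -4.308 3.987 -1.017
vertex -3.858 3.436 -1.425
vertex -4.6 3.434 -1.075
endloop
endfacet
facet normal -0.453 0.147 0.879
outer loop
vertex -4.308 3.987 -1.017
vertex -4.6 3.434 -1.075
vertex -3.362 3.064 -0.375
endloop
endfacet
facet normal -0.407 0.305 -0.861
outer loop
vertex -4.6 3.434 -1.075
vertex -3.858 3.436 -1.425
vertex -4.457 2.883 -1.338
endloop
endfacet
facet normal -0.537 -0.473 0.699
outer loop
vertex -4.6 3.434 -1.075
vertex -4.457 2.883 -1.338
vertex -3.362 3.064 -0.375
endloop
endfacet
facet normal -0.407 0.305 -0.861
outer loop
vertex -4.457 2.883 -1.338
vertex -3.858 3.436 -1.425
vertex -3.963 2.655 -1.652
endloop
endfacet
facet normal -0.180 -0.909 0.376
outer loop
vertex -4.457 2.883 -1.338
vertex -3.963 2.655 -1.652
vertex -3.362 3.064 -0.375
endloop
endfacet
facet normal -0.407 0.305 -0.861
outer loop
vertex -3.963 2.655 -1.652
vertex -3.858 3.436 -1.425
vertex -3.408 2.885 -1.833
endloop
endfacet
facet normal 0.408 -0.908 0.099
outer loop
vertex -3.963 2.655 -1.652
vertex -3.408 2.885 -1.833
vertex -3.362 3.064 -0.375
endloop
endfacet
facet normal -0.407 0.305 -0.861
outer loop
vertex -3.408 2.885 -1.833
vertex -3.858 3.436 -1.425
vertex -3.117 3.438 -1.775
endloop
endfacet
facet normal 0.883 -0.468 0.030
outer loop
vertex -3.408 2.885 -1.833
vertex -3.117 3.438 -1.775
vertex -3.362 3.064 -0.375
endloop
endfacet
facet normal -0.407 0.305 -0.861
outer loop
vertex -3.117 3.438 -1.775
vertex -3.858 3.436 -1.425
vertex -3.259 3.99 -1.512
endloop
endfacet
facet normal 0.966 0.149 0.209
outer loop
vertex -3.117 3.438 -1.775
vertex -3.259 3.99 -1.512
vertex -3.362 3.064 -0.375
endloop
endfacet

endsolid


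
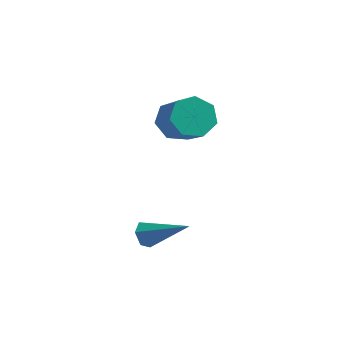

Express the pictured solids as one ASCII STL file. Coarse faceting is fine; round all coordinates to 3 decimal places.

solid 
facet normal -0.674 0.486 -0.556
outer loop
vertex -2.105 3.567 2.089
vertex -2.596 3.762 2.855
vertex -1.914 4.257 2.461
endloop
endfacet
facet normal 0.700 0.179 -0.692
outer loop
vertex -2.105 3.567 2.089
vertex -1.914 4.257 2.461
vertex -1.073 2.823 2.94
endloop
endfacet
facet normal 0.700 0.180 -0.691
outer loop
vertex -1.073 2.823 2.94
vertex -1.914 4.257 2.461
vertex -0.883 3.514 3.312
endloop
endfacet
facet normal 0.674 -0.485 0.557
outer loop
vertex -1.073 2.823 2.94
vertex -0.883 3.514 3.312
vertex -1.564 3.018 3.705
endloop
endfacet
facet normal -0.674 0.486 -0.556
outer loop
vertex -1.914 4.257 2.461
vertex -2.596 3.762 2.855
vertex -2.237 4.574 3.129
endloop
endfacet
facet normal 0.621 0.781 -0.070
outer loop
vertex -1.914 4.257 2.461
vertex -2.237 4.574 3.129
vertex -0.883 3.514 3.312
endloop
endfacet
facet normal 0.621 0.781 -0.071
outer loop
vertex -0.883 3.514 3.312
vertex -2.237 4.574 3.129
vertex -1.205 3.831 3.98
endloop
endfacet
facet normal 0.675 -0.486 0.556
outer loop
vertex -0.883 3.514 3.312
vertex -1.205 3.831 3.98
vertex -1.564 3.018 3.705
endloop
endfacet
facet normal -0.674 0.486 -0.556
outer loop
vertex -2.237 4.574 3.129
vertex -2.596 3.762 2.855
vertex -2.83 4.28 3.591
endloop
endfacet
facet normal 0.075 0.795 0.602
outer loop
vertex -2.237 4.574 3.129
vertex -2.83 4.28 3.591
vertex -1.205 3.831 3.98
endloop
endfacet
facet normal 0.075 0.794 0.603
outer loop
vertex -1.205 3.831 3.98
vertex -2.83 4.28 3.591
vertex -1.798 3.536 4.442
endloop
endfacet
facet normal 0.675 -0.486 0.556
outer loop
vertex -1.205 3.831 3.98
vertex -1.798 3.536 4.442
vertex -1.564 3.018 3.705
endloop
endfacet
facet normal -0.675 0.485 -0.556
outer loop
vertex -2.83 4.28 3.591
vertex -2.596 3.762 2.855
vertex -3.246 3.595 3.498
endloop
endfacet
facet normal -0.528 0.209 0.823
outer loop
vertex -2.83 4.28 3.591
vertex -3.246 3.595 3.498
vertex -1.798 3.536 4.442
endloop
endfacet
facet normal -0.528 0.210 0.823
outer loop
vertex -1.798 3.536 4.442
vertex -3.246 3.595 3.498
vertex -2.215 2.852 4.349
endloop
endfacet
facet normal 0.674 -0.486 0.556
outer loop
vertex -1.798 3.536 4.442
vertex -2.215 2.852 4.349
vertex -1.564 3.018 3.705
endloop
endfacet
facet normal -0.675 0.486 -0.556
outer loop
vertex -3.246 3.595 3.498
vertex -2.596 3.762 2.855
vertex -3.173 3.036 2.921
endloop
endfacet
facet normal -0.733 -0.533 0.423
outer loop
vertex -3.246 3.595 3.498
vertex -3.173 3.036 2.921
vertex -2.215 2.852 4.349
endloop
endfacet
facet normal -0.733 -0.533 0.423
outer loop
vertex -2.215 2.852 4.349
vertex -3.173 3.036 2.921
vertex -2.141 2.292 3.771
endloop
endfacet
facet normal 0.674 -0.485 0.557
outer loop
vertex -2.215 2.852 4.349
vertex -2.141 2.292 3.771
vertex -1.564 3.018 3.705
endloop
endfacet
facet normal -0.674 0.485 -0.556
outer loop
vertex -3.173 3.036 2.921
vertex -2.596 3.762 2.855
vertex -2.665 3.023 2.294
endloop
endfacet
facet normal -0.387 -0.874 -0.295
outer loop
vertex -3.173 3.036 2.921
vertex -2.665 3.023 2.294
vertex -2.141 2.292 3.771
endloop
endfacet
facet normal -0.386 -0.874 -0.295
outer loop
vertex -2.141 2.292 3.771
vertex -2.665 3.023 2.294
vertex -1.634 2.28 3.144
endloop
endfacet
facet normal 0.675 -0.486 0.555
outer loop
vertex -2.141 2.292 3.771
vertex -1.634 2.28 3.144
vertex -1.564 3.018 3.705
endloop
endfacet
facet normal -0.675 0.485 -0.556
outer loop
vertex -2.665 3.023 2.294
vertex -2.596 3.762 2.855
vertex -2.105 3.567 2.089
endloop
endfacet
facet normal 0.251 -0.557 -0.792
outer loop
vertex -2.665 3.023 2.294
vertex -2.105 3.567 2.089
vertex -1.634 2.28 3.144
endloop
endfacet
facet normal 0.251 -0.557 -0.792
outer loop
vertex -1.634 2.28 3.144
vertex -2.105 3.567 2.089
vertex -1.073 2.823 2.94
endloop
endfacet
facet normal 0.673 -0.487 0.556
outer loop
vertex -1.634 2.28 3.144
vertex -1.073 2.823 2.94
vertex -1.564 3.018 3.705
endloop
endfacet
facet normal -0.880 -0.117 -0.460
outer loop
vertex -1.145 -0.874 -0.718
vertex -1.415 -0.778 -0.225
vertex -1.292 -0.343 -0.571
endloop
endfacet
facet normal 0.611 0.364 -0.703
outer loop
vertex -1.145 -0.874 -0.718
vertex -1.292 -0.343 -0.571
vertex 0.215 -0.562 0.625
endloop
endfacet
facet normal -0.880 -0.117 -0.460
outer loop
vertex -1.292 -0.343 -0.571
vertex -1.415 -0.778 -0.225
vertex -1.562 -0.247 -0.078
endloop
endfacet
facet normal 0.204 0.976 -0.078
outer loop
vertex -1.292 -0.343 -0.571
vertex -1.562 -0.247 -0.078
vertex 0.215 -0.562 0.625
endloop
endfacet
facet normal -0.881 -0.117 -0.458
outer loop
vertex -1.562 -0.247 -0.078
vertex -1.415 -0.778 -0.225
vertex -1.684 -0.683 0.268
endloop
endfacet
facet normal -0.181 0.642 0.745
outer loop
vertex -1.562 -0.247 -0.078
vertex -1.684 -0.683 0.268
vertex 0.215 -0.562 0.625
endloop
endfacet
facet normal -0.881 -0.118 -0.458
outer loop
vertex -1.684 -0.683 0.268
vertex -1.415 -0.778 -0.225
vertex -1.537 -1.214 0.122
endloop
endfacet
facet normal -0.157 -0.302 0.940
outer loop
vertex -1.684 -0.683 0.268
vertex -1.537 -1.214 0.122
vertex 0.215 -0.562 0.625
endloop
endfacet
facet normal -0.881 -0.118 -0.458
outer loop
vertex -1.537 -1.214 0.122
vertex -1.415 -0.778 -0.225
vertex -1.268 -1.309 -0.371
endloop
endfacet
facet normal 0.251 -0.916 0.313
outer loop
vertex -1.537 -1.214 0.122
vertex -1.268 -1.309 -0.371
vertex 0.215 -0.562 0.625
endloop
endfacet
facet normal -0.880 -0.117 -0.459
outer loop
vertex -1.268 -1.309 -0.371
vertex -1.415 -0.778 -0.225
vertex -1.145 -0.874 -0.718
endloop
endfacet
facet normal 0.634 -0.584 -0.507
outer loop
vertex -1.268 -1.309 -0.371
vertex -1.145 -0.874 -0.718
vertex 0.215 -0.562 0.625
endloop
endfacet

endsolid
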